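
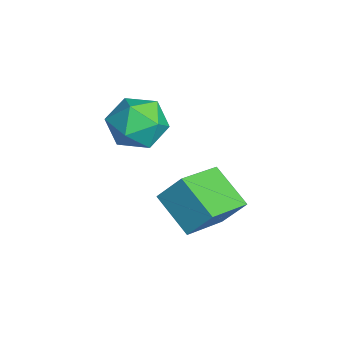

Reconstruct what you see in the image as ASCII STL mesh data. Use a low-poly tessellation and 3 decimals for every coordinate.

solid 
facet normal -0.801 0.365 0.474
outer loop
vertex -0.859 -1.562 1.211
vertex -0.759 -2.337 1.976
vertex -0.249 -1.378 2.1
endloop
endfacet
facet normal -0.454 0.882 0.129
outer loop
vertex -0.859 -1.562 1.211
vertex -0.249 -1.378 2.1
vertex 0.104 -1.053 1.117
endloop
endfacet
facet normal -0.428 0.707 -0.563
outer loop
vertex -0.859 -1.562 1.211
vertex 0.104 -1.053 1.117
vertex -0.187 -1.812 0.386
endloop
endfacet
facet normal -0.761 0.081 -0.644
outer loop
vertex -0.859 -1.562 1.211
vertex -0.187 -1.812 0.386
vertex -0.72 -2.606 0.916
endloop
endfacet
facet normal -0.991 -0.131 -0.003
outer loop
vertex -0.859 -1.562 1.211
vertex -0.72 -2.606 0.916
vertex -0.759 -2.337 1.976
endloop
endfacet
facet normal 0.216 0.901 0.375
outer loop
vertex 0.104 -1.053 1.117
vertex -0.249 -1.378 2.1
vertex 0.8 -1.514 1.824
endloop
endfacet
facet normal -0.347 0.063 0.936
outer loop
vertex -0.249 -1.378 2.1
vertex -0.759 -2.337 1.976
vertex 0.267 -2.308 2.354
endloop
endfacet
facet normal -0.655 -0.738 0.163
outer loop
vertex -0.759 -2.337 1.976
vertex -0.72 -2.606 0.916
vertex -0.024 -3.067 1.623
endloop
endfacet
facet normal -0.281 -0.395 -0.875
outer loop
vertex -0.72 -2.606 0.916
vertex -0.187 -1.812 0.386
vertex 0.329 -2.742 0.64
endloop
endfacet
facet normal 0.256 0.618 -0.743
outer loop
vertex -0.187 -1.812 0.386
vertex 0.104 -1.053 1.117
vertex 0.839 -1.783 0.764
endloop
endfacet
facet normal 0.761 -0.081 0.644
outer loop
vertex 0.939 -2.558 1.529
vertex 0.8 -1.514 1.824
vertex 0.267 -2.308 2.354
endloop
endfacet
facet normal 0.428 -0.707 0.563
outer loop
vertex 0.939 -2.558 1.529
vertex 0.267 -2.308 2.354
vertex -0.024 -3.067 1.623
endloop
endfacet
facet normal 0.454 -0.882 -0.129
outer loop
vertex 0.939 -2.558 1.529
vertex -0.024 -3.067 1.623
vertex 0.329 -2.742 0.64
endloop
endfacet
facet normal 0.801 -0.365 -0.474
outer loop
vertex 0.939 -2.558 1.529
vertex 0.329 -2.742 0.64
vertex 0.839 -1.783 0.764
endloop
endfacet
facet normal 0.991 0.131 0.003
outer loop
vertex 0.939 -2.558 1.529
vertex 0.839 -1.783 0.764
vertex 0.8 -1.514 1.824
endloop
endfacet
facet normal 0.281 0.395 0.875
outer loop
vertex 0.267 -2.308 2.354
vertex 0.8 -1.514 1.824
vertex -0.249 -1.378 2.1
endloop
endfacet
facet normal -0.256 -0.618 0.743
outer loop
vertex -0.024 -3.067 1.623
vertex 0.267 -2.308 2.354
vertex -0.759 -2.337 1.976
endloop
endfacet
facet normal -0.216 -0.901 -0.375
outer loop
vertex 0.329 -2.742 0.64
vertex -0.024 -3.067 1.623
vertex -0.72 -2.606 0.916
endloop
endfacet
facet normal 0.347 -0.063 -0.936
outer loop
vertex 0.839 -1.783 0.764
vertex 0.329 -2.742 0.64
vertex -0.187 -1.812 0.386
endloop
endfacet
facet normal 0.655 0.738 -0.163
outer loop
vertex 0.8 -1.514 1.824
vertex 0.839 -1.783 0.764
vertex 0.104 -1.053 1.117
endloop
endfacet
facet normal -0.648 0.689 -0.325
outer loop
vertex 1.573 -0.582 -0.552
vertex 1.844 0.132 0.424
vertex 2.792 0.151 -1.427
endloop
endfacet
facet normal -0.219 -0.576 -0.788
outer loop
vertex 3.996 -1.132 -0.824
vertex 1.573 -0.582 -0.552
vertex 2.792 0.151 -1.427
endloop
endfacet
facet normal -0.647 0.690 -0.324
outer loop
vertex 2.792 0.151 -1.427
vertex 1.844 0.132 0.424
vertex 3.063 0.865 -0.45
endloop
endfacet
facet normal 0.730 0.439 -0.523
outer loop
vertex 3.063 0.865 -0.45
vertex 3.996 -1.132 -0.824
vertex 2.792 0.151 -1.427
endloop
endfacet
facet normal -0.730 -0.439 0.524
outer loop
vertex 1.573 -0.582 -0.552
vertex 3.048 -1.151 1.027
vertex 1.844 0.132 0.424
endloop
endfacet
facet normal -0.219 -0.575 -0.788
outer loop
vertex 2.777 -1.865 0.05
vertex 1.573 -0.582 -0.552
vertex 3.996 -1.132 -0.824
endloop
endfacet
facet normal -0.730 -0.439 0.524
outer loop
vertex 2.777 -1.865 0.05
vertex 3.048 -1.151 1.027
vertex 1.573 -0.582 -0.552
endloop
endfacet
facet normal 0.219 0.576 0.788
outer loop
vertex 1.844 0.132 0.424
vertex 3.048 -1.151 1.027
vertex 3.063 0.865 -0.45
endloop
endfacet
facet normal 0.730 0.439 -0.524
outer loop
vertex 4.267 -0.418 0.152
vertex 3.996 -1.132 -0.824
vertex 3.063 0.865 -0.45
endloop
endfacet
facet normal 0.219 0.576 0.788
outer loop
vertex 3.063 0.865 -0.45
vertex 3.048 -1.151 1.027
vertex 4.267 -0.418 0.152
endloop
endfacet
facet normal 0.647 -0.690 0.325
outer loop
vertex 4.267 -0.418 0.152
vertex 2.777 -1.865 0.05
vertex 3.996 -1.132 -0.824
endloop
endfacet
facet normal 0.647 -0.690 0.324
outer loop
vertex 3.048 -1.151 1.027
vertex 2.777 -1.865 0.05
vertex 4.267 -0.418 0.152
endloop
endfacet

endsolid


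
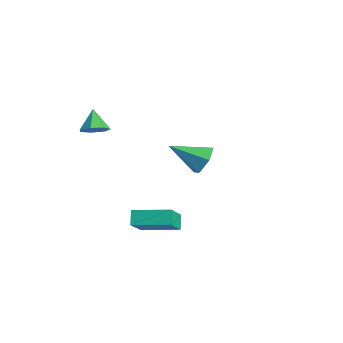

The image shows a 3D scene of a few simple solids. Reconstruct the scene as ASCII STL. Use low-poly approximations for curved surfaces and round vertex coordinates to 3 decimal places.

solid 
facet normal 0.465 0.734 -0.495
outer loop
vertex -2.305 2.761 -2.635
vertex -3.008 3.442 -2.285
vertex -2.141 3.262 -1.738
endloop
endfacet
facet normal 0.625 -0.725 0.290
outer loop
vertex -2.305 2.761 -2.635
vertex -2.141 3.262 -1.738
vertex -4.012 1.858 -1.215
endloop
endfacet
facet normal 0.465 0.734 -0.496
outer loop
vertex -2.141 3.262 -1.738
vertex -3.008 3.442 -2.285
vertex -2.845 3.944 -1.389
endloop
endfacet
facet normal 0.348 -0.117 0.930
outer loop
vertex -2.141 3.262 -1.738
vertex -2.845 3.944 -1.389
vertex -4.012 1.858 -1.215
endloop
endfacet
facet normal 0.465 0.734 -0.496
outer loop
vertex -2.845 3.944 -1.389
vertex -3.008 3.442 -2.285
vertex -3.711 4.124 -1.935
endloop
endfacet
facet normal -0.455 0.324 0.829
outer loop
vertex -2.845 3.944 -1.389
vertex -3.711 4.124 -1.935
vertex -4.012 1.858 -1.215
endloop
endfacet
facet normal 0.465 0.734 -0.495
outer loop
vertex -3.711 4.124 -1.935
vertex -3.008 3.442 -2.285
vertex -3.874 3.623 -2.831
endloop
endfacet
facet normal -0.983 0.159 0.090
outer loop
vertex -3.711 4.124 -1.935
vertex -3.874 3.623 -2.831
vertex -4.012 1.858 -1.215
endloop
endfacet
facet normal 0.465 0.734 -0.495
outer loop
vertex -3.874 3.623 -2.831
vertex -3.008 3.442 -2.285
vertex -3.171 2.941 -3.181
endloop
endfacet
facet normal -0.707 -0.447 -0.549
outer loop
vertex -3.874 3.623 -2.831
vertex -3.171 2.941 -3.181
vertex -4.012 1.858 -1.215
endloop
endfacet
facet normal 0.465 0.734 -0.495
outer loop
vertex -3.171 2.941 -3.181
vertex -3.008 3.442 -2.285
vertex -2.305 2.761 -2.635
endloop
endfacet
facet normal 0.098 -0.889 -0.448
outer loop
vertex -3.171 2.941 -3.181
vertex -2.305 2.761 -2.635
vertex -4.012 1.858 -1.215
endloop
endfacet
facet normal -0.634 -0.761 -0.134
outer loop
vertex 3.136 -4.347 -0.774
vertex 2.603 -4.017 -0.128
vertex 2.082 -3.213 -2.222
endloop
endfacet
facet normal 0.592 -0.367 -0.718
outer loop
vertex 3.357 -1.683 -1.952
vertex 3.136 -4.347 -0.774
vertex 2.082 -3.213 -2.222
endloop
endfacet
facet normal -0.634 -0.761 -0.135
outer loop
vertex 2.082 -3.213 -2.222
vertex 2.603 -4.017 -0.128
vertex 1.549 -2.883 -1.577
endloop
endfacet
facet normal -0.497 0.535 -0.684
outer loop
vertex 1.549 -2.883 -1.577
vertex 3.357 -1.683 -1.952
vertex 2.082 -3.213 -2.222
endloop
endfacet
facet normal 0.497 -0.535 0.683
outer loop
vertex 3.136 -4.347 -0.774
vertex 3.878 -2.487 0.142
vertex 2.603 -4.017 -0.128
endloop
endfacet
facet normal 0.592 -0.366 -0.718
outer loop
vertex 4.411 -2.817 -0.503
vertex 3.136 -4.347 -0.774
vertex 3.357 -1.683 -1.952
endloop
endfacet
facet normal 0.496 -0.535 0.684
outer loop
vertex 4.411 -2.817 -0.503
vertex 3.878 -2.487 0.142
vertex 3.136 -4.347 -0.774
endloop
endfacet
facet normal -0.592 0.367 0.718
outer loop
vertex 2.603 -4.017 -0.128
vertex 3.878 -2.487 0.142
vertex 1.549 -2.883 -1.577
endloop
endfacet
facet normal -0.497 0.535 -0.683
outer loop
vertex 2.824 -1.353 -1.306
vertex 3.357 -1.683 -1.952
vertex 1.549 -2.883 -1.577
endloop
endfacet
facet normal -0.592 0.366 0.718
outer loop
vertex 1.549 -2.883 -1.577
vertex 3.878 -2.487 0.142
vertex 2.824 -1.353 -1.306
endloop
endfacet
facet normal 0.634 0.761 0.134
outer loop
vertex 2.824 -1.353 -1.306
vertex 4.411 -2.817 -0.503
vertex 3.357 -1.683 -1.952
endloop
endfacet
facet normal 0.634 0.761 0.135
outer loop
vertex 3.878 -2.487 0.142
vertex 4.411 -2.817 -0.503
vertex 2.824 -1.353 -1.306
endloop
endfacet
facet normal 0.624 -0.278 -0.730
outer loop
vertex -1.6 -3.209 3.185
vertex -2.232 -3.436 2.731
vertex -1.869 -2.712 2.766
endloop
endfacet
facet normal 0.299 0.705 0.644
outer loop
vertex -1.6 -3.209 3.185
vertex -1.869 -2.712 2.766
vertex -3.068 -3.064 3.709
endloop
endfacet
facet normal 0.624 -0.278 -0.730
outer loop
vertex -1.869 -2.712 2.766
vertex -2.232 -3.436 2.731
vertex -2.411 -2.76 2.321
endloop
endfacet
facet normal -0.188 0.974 0.124
outer loop
vertex -1.869 -2.712 2.766
vertex -2.411 -2.76 2.321
vertex -3.068 -3.064 3.709
endloop
endfacet
facet normal 0.625 -0.277 -0.730
outer loop
vertex -2.411 -2.76 2.321
vertex -2.232 -3.436 2.731
vertex -2.818 -3.316 2.184
endloop
endfacet
facet normal -0.759 0.611 -0.225
outer loop
vertex -2.411 -2.76 2.321
vertex -2.818 -3.316 2.184
vertex -3.068 -3.064 3.709
endloop
endfacet
facet normal 0.625 -0.277 -0.730
outer loop
vertex -2.818 -3.316 2.184
vertex -2.232 -3.436 2.731
vertex -2.784 -3.963 2.459
endloop
endfacet
facet normal -0.983 -0.112 -0.143
outer loop
vertex -2.818 -3.316 2.184
vertex -2.784 -3.963 2.459
vertex -3.068 -3.064 3.709
endloop
endfacet
facet normal 0.624 -0.277 -0.730
outer loop
vertex -2.784 -3.963 2.459
vertex -2.232 -3.436 2.731
vertex -2.334 -4.212 2.938
endloop
endfacet
facet normal -0.692 -0.651 0.311
outer loop
vertex -2.784 -3.963 2.459
vertex -2.334 -4.212 2.938
vertex -3.068 -3.064 3.709
endloop
endfacet
facet normal 0.624 -0.277 -0.731
outer loop
vertex -2.334 -4.212 2.938
vertex -2.232 -3.436 2.731
vertex -1.807 -3.877 3.261
endloop
endfacet
facet normal -0.105 -0.600 0.793
outer loop
vertex -2.334 -4.212 2.938
vertex -1.807 -3.877 3.261
vertex -3.068 -3.064 3.709
endloop
endfacet
facet normal 0.624 -0.277 -0.731
outer loop
vertex -1.807 -3.877 3.261
vertex -2.232 -3.436 2.731
vertex -1.6 -3.209 3.185
endloop
endfacet
facet normal 0.336 0.003 0.942
outer loop
vertex -1.807 -3.877 3.261
vertex -1.6 -3.209 3.185
vertex -3.068 -3.064 3.709
endloop
endfacet

endsolid


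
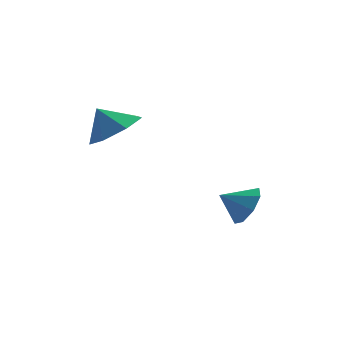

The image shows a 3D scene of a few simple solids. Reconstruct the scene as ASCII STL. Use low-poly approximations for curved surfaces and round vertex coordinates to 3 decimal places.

solid 
facet normal 0.571 0.054 -0.819
outer loop
vertex -0.496 1.126 2.902
vertex -1.367 1.031 2.288
vertex -0.911 1.922 2.665
endloop
endfacet
facet normal 0.152 0.354 0.923
outer loop
vertex -0.496 1.126 2.902
vertex -0.911 1.922 2.665
vertex -2.013 0.969 3.212
endloop
endfacet
facet normal 0.572 0.054 -0.819
outer loop
vertex -0.911 1.922 2.665
vertex -1.367 1.031 2.288
vertex -1.669 2.047 2.144
endloop
endfacet
facet normal -0.311 0.717 0.624
outer loop
vertex -0.911 1.922 2.665
vertex -1.669 2.047 2.144
vertex -2.013 0.969 3.212
endloop
endfacet
facet normal 0.572 0.054 -0.819
outer loop
vertex -1.669 2.047 2.144
vertex -1.367 1.031 2.288
vertex -2.2 1.407 1.731
endloop
endfacet
facet normal -0.819 0.514 0.255
outer loop
vertex -1.669 2.047 2.144
vertex -2.2 1.407 1.731
vertex -2.013 0.969 3.212
endloop
endfacet
facet normal 0.572 0.055 -0.818
outer loop
vertex -2.2 1.407 1.731
vertex -1.367 1.031 2.288
vertex -2.103 0.483 1.737
endloop
endfacet
facet normal -0.990 -0.103 0.094
outer loop
vertex -2.2 1.407 1.731
vertex -2.103 0.483 1.737
vertex -2.013 0.969 3.212
endloop
endfacet
facet normal 0.572 0.055 -0.818
outer loop
vertex -2.103 0.483 1.737
vertex -1.367 1.031 2.288
vertex -1.452 -0.028 2.158
endloop
endfacet
facet normal -0.695 -0.669 0.263
outer loop
vertex -2.103 0.483 1.737
vertex -1.452 -0.028 2.158
vertex -2.013 0.969 3.212
endloop
endfacet
facet normal 0.571 0.055 -0.819
outer loop
vertex -1.452 -0.028 2.158
vertex -1.367 1.031 2.288
vertex -0.737 0.258 2.676
endloop
endfacet
facet normal -0.156 -0.758 0.634
outer loop
vertex -1.452 -0.028 2.158
vertex -0.737 0.258 2.676
vertex -2.013 0.969 3.212
endloop
endfacet
facet normal 0.571 0.055 -0.819
outer loop
vertex -0.737 0.258 2.676
vertex -1.367 1.031 2.288
vertex -0.496 1.126 2.902
endloop
endfacet
facet normal 0.221 -0.303 0.927
outer loop
vertex -0.737 0.258 2.676
vertex -0.496 1.126 2.902
vertex -2.013 0.969 3.212
endloop
endfacet
facet normal 0.788 0.357 -0.502
outer loop
vertex 3.347 1.896 -0.545
vertex 2.815 2.203 -1.161
vertex 3.145 2.517 -0.42
endloop
endfacet
facet normal -0.040 -0.210 0.977
outer loop
vertex 3.347 1.896 -0.545
vertex 3.145 2.517 -0.42
vertex 1.965 1.817 -0.619
endloop
endfacet
facet normal 0.787 0.358 -0.502
outer loop
vertex 3.145 2.517 -0.42
vertex 2.815 2.203 -1.161
vertex 2.749 2.955 -0.728
endloop
endfacet
facet normal -0.338 0.318 0.886
outer loop
vertex 3.145 2.517 -0.42
vertex 2.749 2.955 -0.728
vertex 1.965 1.817 -0.619
endloop
endfacet
facet normal 0.788 0.358 -0.502
outer loop
vertex 2.749 2.955 -0.728
vertex 2.815 2.203 -1.161
vertex 2.392 2.953 -1.29
endloop
endfacet
facet normal -0.714 0.535 0.452
outer loop
vertex 2.749 2.955 -0.728
vertex 2.392 2.953 -1.29
vertex 1.965 1.817 -0.619
endloop
endfacet
facet normal 0.788 0.358 -0.501
outer loop
vertex 2.392 2.953 -1.29
vertex 2.815 2.203 -1.161
vertex 2.283 2.511 -1.777
endloop
endfacet
facet normal -0.947 0.313 -0.072
outer loop
vertex 2.392 2.953 -1.29
vertex 2.283 2.511 -1.777
vertex 1.965 1.817 -0.619
endloop
endfacet
facet normal 0.788 0.357 -0.502
outer loop
vertex 2.283 2.511 -1.777
vertex 2.815 2.203 -1.161
vertex 2.485 1.889 -1.902
endloop
endfacet
facet normal -0.900 -0.217 -0.377
outer loop
vertex 2.283 2.511 -1.777
vertex 2.485 1.889 -1.902
vertex 1.965 1.817 -0.619
endloop
endfacet
facet normal 0.787 0.359 -0.502
outer loop
vertex 2.485 1.889 -1.902
vertex 2.815 2.203 -1.161
vertex 2.881 1.452 -1.594
endloop
endfacet
facet normal -0.601 -0.746 -0.286
outer loop
vertex 2.485 1.889 -1.902
vertex 2.881 1.452 -1.594
vertex 1.965 1.817 -0.619
endloop
endfacet
facet normal 0.787 0.358 -0.501
outer loop
vertex 2.881 1.452 -1.594
vertex 2.815 2.203 -1.161
vertex 3.238 1.454 -1.032
endloop
endfacet
facet normal -0.227 -0.963 0.147
outer loop
vertex 2.881 1.452 -1.594
vertex 3.238 1.454 -1.032
vertex 1.965 1.817 -0.619
endloop
endfacet
facet normal 0.787 0.358 -0.501
outer loop
vertex 3.238 1.454 -1.032
vertex 2.815 2.203 -1.161
vertex 3.347 1.896 -0.545
endloop
endfacet
facet normal 0.006 -0.741 0.671
outer loop
vertex 3.238 1.454 -1.032
vertex 3.347 1.896 -0.545
vertex 1.965 1.817 -0.619
endloop
endfacet

endsolid


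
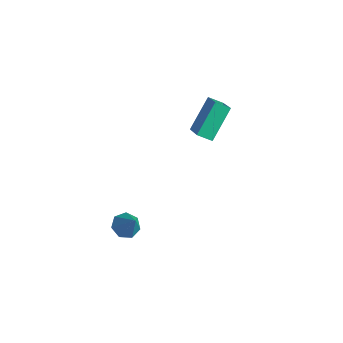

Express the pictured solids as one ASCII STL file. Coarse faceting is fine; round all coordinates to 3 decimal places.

solid 
facet normal -0.754 0.358 -0.550
outer loop
vertex -2.956 4.574 2.439
vertex -2.429 5.111 2.066
vertex -2.557 3.166 0.975
endloop
endfacet
facet normal -0.627 -0.640 0.444
outer loop
vertex -1.131 2.489 2.014
vertex -2.956 4.574 2.439
vertex -2.557 3.166 0.975
endloop
endfacet
facet normal -0.755 0.358 -0.549
outer loop
vertex -2.557 3.166 0.975
vertex -2.429 5.111 2.066
vertex -2.031 3.703 0.602
endloop
endfacet
facet normal 0.193 -0.680 -0.707
outer loop
vertex -2.031 3.703 0.602
vertex -1.131 2.489 2.014
vertex -2.557 3.166 0.975
endloop
endfacet
facet normal -0.192 0.680 0.707
outer loop
vertex -2.956 4.574 2.439
vertex -1.003 4.434 3.105
vertex -2.429 5.111 2.066
endloop
endfacet
facet normal -0.627 -0.640 0.445
outer loop
vertex -1.529 3.897 3.478
vertex -2.956 4.574 2.439
vertex -1.131 2.489 2.014
endloop
endfacet
facet normal -0.193 0.680 0.707
outer loop
vertex -1.529 3.897 3.478
vertex -1.003 4.434 3.105
vertex -2.956 4.574 2.439
endloop
endfacet
facet normal 0.627 0.639 -0.444
outer loop
vertex -2.429 5.111 2.066
vertex -1.003 4.434 3.105
vertex -2.031 3.703 0.602
endloop
endfacet
facet normal 0.192 -0.680 -0.707
outer loop
vertex -0.604 3.026 1.641
vertex -1.131 2.489 2.014
vertex -2.031 3.703 0.602
endloop
endfacet
facet normal 0.627 0.640 -0.444
outer loop
vertex -2.031 3.703 0.602
vertex -1.003 4.434 3.105
vertex -0.604 3.026 1.641
endloop
endfacet
facet normal 0.754 -0.358 0.550
outer loop
vertex -0.604 3.026 1.641
vertex -1.529 3.897 3.478
vertex -1.131 2.489 2.014
endloop
endfacet
facet normal 0.755 -0.358 0.550
outer loop
vertex -1.003 4.434 3.105
vertex -1.529 3.897 3.478
vertex -0.604 3.026 1.641
endloop
endfacet
facet normal -0.602 0.054 -0.797
outer loop
vertex -1.727 -1.006 -4.671
vertex -2.329 -0.939 -4.212
vertex -1.893 -0.39 -4.504
endloop
endfacet
facet normal 0.936 0.302 -0.182
outer loop
vertex -1.727 -1.006 -4.671
vertex -1.893 -0.39 -4.504
vertex -1.391 -1.021 -2.968
endloop
endfacet
facet normal -0.601 0.053 -0.798
outer loop
vertex -1.893 -0.39 -4.504
vertex -2.329 -0.939 -4.212
vertex -2.388 -0.187 -4.118
endloop
endfacet
facet normal 0.494 0.849 0.187
outer loop
vertex -1.893 -0.39 -4.504
vertex -2.388 -0.187 -4.118
vertex -1.391 -1.021 -2.968
endloop
endfacet
facet normal -0.602 0.052 -0.797
outer loop
vertex -2.388 -0.187 -4.118
vertex -2.329 -0.939 -4.212
vertex -2.838 -0.551 -3.802
endloop
endfacet
facet normal -0.138 0.741 0.657
outer loop
vertex -2.388 -0.187 -4.118
vertex -2.838 -0.551 -3.802
vertex -1.391 -1.021 -2.968
endloop
endfacet
facet normal -0.602 0.053 -0.797
outer loop
vertex -2.838 -0.551 -3.802
vertex -2.329 -0.939 -4.212
vertex -2.905 -1.207 -3.795
endloop
endfacet
facet normal -0.484 0.059 0.873
outer loop
vertex -2.838 -0.551 -3.802
vertex -2.905 -1.207 -3.795
vertex -1.391 -1.021 -2.968
endloop
endfacet
facet normal -0.601 0.051 -0.797
outer loop
vertex -2.905 -1.207 -3.795
vertex -2.329 -0.939 -4.212
vertex -2.538 -1.661 -4.101
endloop
endfacet
facet normal -0.284 -0.683 0.673
outer loop
vertex -2.905 -1.207 -3.795
vertex -2.538 -1.661 -4.101
vertex -1.391 -1.021 -2.968
endloop
endfacet
facet normal -0.602 0.052 -0.797
outer loop
vertex -2.538 -1.661 -4.101
vertex -2.329 -0.939 -4.212
vertex -2.014 -1.572 -4.491
endloop
endfacet
facet normal 0.312 -0.927 0.208
outer loop
vertex -2.538 -1.661 -4.101
vertex -2.014 -1.572 -4.491
vertex -1.391 -1.021 -2.968
endloop
endfacet
facet normal -0.602 0.052 -0.797
outer loop
vertex -2.014 -1.572 -4.491
vertex -2.329 -0.939 -4.212
vertex -1.727 -1.006 -4.671
endloop
endfacet
facet normal 0.855 -0.489 -0.173
outer loop
vertex -2.014 -1.572 -4.491
vertex -1.727 -1.006 -4.671
vertex -1.391 -1.021 -2.968
endloop
endfacet

endsolid


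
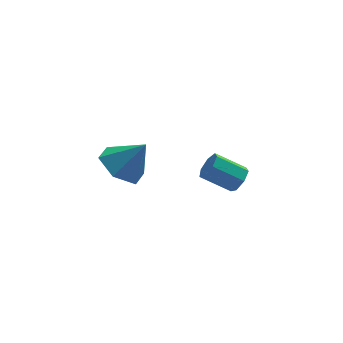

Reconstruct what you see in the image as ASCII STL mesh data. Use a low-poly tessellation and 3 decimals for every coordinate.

solid 
facet normal 0.811 -0.249 -0.530
outer loop
vertex 3.6 0.834 -0.825
vertex 3.256 0.941 -1.402
vertex 3.627 1.383 -1.042
endloop
endfacet
facet normal 0.583 0.274 0.765
outer loop
vertex 3.6 0.834 -0.825
vertex 3.627 1.383 -1.042
vertex 2.367 1.212 -0.021
endloop
endfacet
facet normal 0.583 0.272 0.765
outer loop
vertex 2.367 1.212 -0.021
vertex 3.627 1.383 -1.042
vertex 2.394 1.761 -0.237
endloop
endfacet
facet normal -0.812 0.248 0.529
outer loop
vertex 2.367 1.212 -0.021
vertex 2.394 1.761 -0.237
vertex 2.024 1.319 -0.598
endloop
endfacet
facet normal 0.811 -0.250 -0.529
outer loop
vertex 3.627 1.383 -1.042
vertex 3.256 0.941 -1.402
vertex 3.375 1.598 -1.53
endloop
endfacet
facet normal 0.399 0.897 0.189
outer loop
vertex 3.627 1.383 -1.042
vertex 3.375 1.598 -1.53
vertex 2.394 1.761 -0.237
endloop
endfacet
facet normal 0.399 0.897 0.189
outer loop
vertex 2.394 1.761 -0.237
vertex 3.375 1.598 -1.53
vertex 2.142 1.976 -0.725
endloop
endfacet
facet normal -0.812 0.248 0.529
outer loop
vertex 2.394 1.761 -0.237
vertex 2.142 1.976 -0.725
vertex 2.024 1.319 -0.598
endloop
endfacet
facet normal 0.812 -0.250 -0.528
outer loop
vertex 3.375 1.598 -1.53
vertex 3.256 0.941 -1.402
vertex 3.034 1.319 -1.922
endloop
endfacet
facet normal -0.085 0.845 -0.527
outer loop
vertex 3.375 1.598 -1.53
vertex 3.034 1.319 -1.922
vertex 2.142 1.976 -0.725
endloop
endfacet
facet normal -0.085 0.845 -0.527
outer loop
vertex 2.142 1.976 -0.725
vertex 3.034 1.319 -1.922
vertex 1.801 1.697 -1.117
endloop
endfacet
facet normal -0.811 0.248 0.529
outer loop
vertex 2.142 1.976 -0.725
vertex 1.801 1.697 -1.117
vertex 2.024 1.319 -0.598
endloop
endfacet
facet normal 0.812 -0.250 -0.528
outer loop
vertex 3.034 1.319 -1.922
vertex 3.256 0.941 -1.402
vertex 2.86 0.755 -1.923
endloop
endfacet
facet normal -0.506 0.157 -0.848
outer loop
vertex 3.034 1.319 -1.922
vertex 2.86 0.755 -1.923
vertex 1.801 1.697 -1.117
endloop
endfacet
facet normal -0.506 0.157 -0.848
outer loop
vertex 1.801 1.697 -1.117
vertex 2.86 0.755 -1.923
vertex 1.627 1.133 -1.118
endloop
endfacet
facet normal -0.811 0.249 0.530
outer loop
vertex 1.801 1.697 -1.117
vertex 1.627 1.133 -1.118
vertex 2.024 1.319 -0.598
endloop
endfacet
facet normal 0.812 -0.248 -0.529
outer loop
vertex 2.86 0.755 -1.923
vertex 3.256 0.941 -1.402
vertex 2.985 0.331 -1.532
endloop
endfacet
facet normal -0.545 -0.650 -0.530
outer loop
vertex 2.86 0.755 -1.923
vertex 2.985 0.331 -1.532
vertex 1.627 1.133 -1.118
endloop
endfacet
facet normal -0.545 -0.650 -0.530
outer loop
vertex 1.627 1.133 -1.118
vertex 2.985 0.331 -1.532
vertex 1.752 0.709 -0.727
endloop
endfacet
facet normal -0.811 0.249 0.530
outer loop
vertex 1.627 1.133 -1.118
vertex 1.752 0.709 -0.727
vertex 2.024 1.319 -0.598
endloop
endfacet
facet normal 0.812 -0.248 -0.528
outer loop
vertex 2.985 0.331 -1.532
vertex 3.256 0.941 -1.402
vertex 3.314 0.366 -1.043
endloop
endfacet
facet normal -0.175 -0.967 0.187
outer loop
vertex 2.985 0.331 -1.532
vertex 3.314 0.366 -1.043
vertex 1.752 0.709 -0.727
endloop
endfacet
facet normal -0.174 -0.967 0.187
outer loop
vertex 1.752 0.709 -0.727
vertex 3.314 0.366 -1.043
vertex 2.082 0.744 -0.239
endloop
endfacet
facet normal -0.810 0.249 0.530
outer loop
vertex 1.752 0.709 -0.727
vertex 2.082 0.744 -0.239
vertex 2.024 1.319 -0.598
endloop
endfacet
facet normal 0.811 -0.249 -0.530
outer loop
vertex 3.314 0.366 -1.043
vertex 3.256 0.941 -1.402
vertex 3.6 0.834 -0.825
endloop
endfacet
facet normal 0.328 -0.556 0.764
outer loop
vertex 3.314 0.366 -1.043
vertex 3.6 0.834 -0.825
vertex 2.082 0.744 -0.239
endloop
endfacet
facet normal 0.328 -0.556 0.764
outer loop
vertex 2.082 0.744 -0.239
vertex 3.6 0.834 -0.825
vertex 2.367 1.212 -0.021
endloop
endfacet
facet normal -0.812 0.248 0.529
outer loop
vertex 2.082 0.744 -0.239
vertex 2.367 1.212 -0.021
vertex 2.024 1.319 -0.598
endloop
endfacet
facet normal -0.583 0.137 -0.801
outer loop
vertex -1.214 -2.051 2.068
vertex -2.091 -2.102 2.697
vertex -1.613 -1.151 2.512
endloop
endfacet
facet normal 0.920 0.391 0.033
outer loop
vertex -1.214 -2.051 2.068
vertex -1.613 -1.151 2.512
vertex -1.169 -2.318 3.963
endloop
endfacet
facet normal -0.583 0.137 -0.801
outer loop
vertex -1.613 -1.151 2.512
vertex -2.091 -2.102 2.697
vertex -2.49 -1.202 3.141
endloop
endfacet
facet normal 0.333 0.782 0.527
outer loop
vertex -1.613 -1.151 2.512
vertex -2.49 -1.202 3.141
vertex -1.169 -2.318 3.963
endloop
endfacet
facet normal -0.584 0.136 -0.801
outer loop
vertex -2.49 -1.202 3.141
vertex -2.091 -2.102 2.697
vertex -2.967 -2.153 3.327
endloop
endfacet
facet normal -0.289 0.322 0.902
outer loop
vertex -2.49 -1.202 3.141
vertex -2.967 -2.153 3.327
vertex -1.169 -2.318 3.963
endloop
endfacet
facet normal -0.584 0.136 -0.801
outer loop
vertex -2.967 -2.153 3.327
vertex -2.091 -2.102 2.697
vertex -2.568 -3.053 2.883
endloop
endfacet
facet normal -0.326 -0.530 0.783
outer loop
vertex -2.967 -2.153 3.327
vertex -2.568 -3.053 2.883
vertex -1.169 -2.318 3.963
endloop
endfacet
facet normal -0.584 0.136 -0.801
outer loop
vertex -2.568 -3.053 2.883
vertex -2.091 -2.102 2.697
vertex -1.692 -3.002 2.253
endloop
endfacet
facet normal 0.261 -0.921 0.289
outer loop
vertex -2.568 -3.053 2.883
vertex -1.692 -3.002 2.253
vertex -1.169 -2.318 3.963
endloop
endfacet
facet normal -0.583 0.137 -0.801
outer loop
vertex -1.692 -3.002 2.253
vertex -2.091 -2.102 2.697
vertex -1.214 -2.051 2.068
endloop
endfacet
facet normal 0.883 -0.461 -0.086
outer loop
vertex -1.692 -3.002 2.253
vertex -1.214 -2.051 2.068
vertex -1.169 -2.318 3.963
endloop
endfacet

endsolid


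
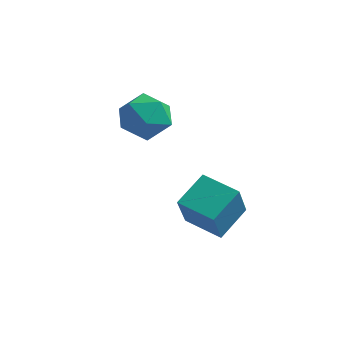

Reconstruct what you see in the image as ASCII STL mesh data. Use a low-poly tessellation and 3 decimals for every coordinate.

solid 
facet normal -0.967 0.207 0.151
outer loop
vertex -0.829 -4.815 -3.262
vertex -0.436 -3.491 -2.559
vertex -0.892 -3.966 -4.825
endloop
endfacet
facet normal -0.254 -0.854 -0.454
outer loop
vertex 0.616 -4.289 -5.061
vertex -0.829 -4.815 -3.262
vertex -0.892 -3.966 -4.825
endloop
endfacet
facet normal -0.967 0.207 0.151
outer loop
vertex -0.892 -3.966 -4.825
vertex -0.436 -3.491 -2.559
vertex -0.499 -2.642 -4.122
endloop
endfacet
facet normal -0.035 0.477 -0.878
outer loop
vertex -0.499 -2.642 -4.122
vertex 0.616 -4.289 -5.061
vertex -0.892 -3.966 -4.825
endloop
endfacet
facet normal 0.035 -0.477 0.878
outer loop
vertex -0.829 -4.815 -3.262
vertex 1.072 -3.814 -2.795
vertex -0.436 -3.491 -2.559
endloop
endfacet
facet normal -0.254 -0.854 -0.454
outer loop
vertex 0.679 -5.138 -3.498
vertex -0.829 -4.815 -3.262
vertex 0.616 -4.289 -5.061
endloop
endfacet
facet normal 0.035 -0.477 0.878
outer loop
vertex 0.679 -5.138 -3.498
vertex 1.072 -3.814 -2.795
vertex -0.829 -4.815 -3.262
endloop
endfacet
facet normal 0.254 0.854 0.454
outer loop
vertex -0.436 -3.491 -2.559
vertex 1.072 -3.814 -2.795
vertex -0.499 -2.642 -4.122
endloop
endfacet
facet normal -0.035 0.477 -0.878
outer loop
vertex 1.009 -2.965 -4.358
vertex 0.616 -4.289 -5.061
vertex -0.499 -2.642 -4.122
endloop
endfacet
facet normal 0.254 0.854 0.454
outer loop
vertex -0.499 -2.642 -4.122
vertex 1.072 -3.814 -2.795
vertex 1.009 -2.965 -4.358
endloop
endfacet
facet normal 0.967 -0.207 -0.151
outer loop
vertex 1.009 -2.965 -4.358
vertex 0.679 -5.138 -3.498
vertex 0.616 -4.289 -5.061
endloop
endfacet
facet normal 0.967 -0.207 -0.151
outer loop
vertex 1.072 -3.814 -2.795
vertex 0.679 -5.138 -3.498
vertex 1.009 -2.965 -4.358
endloop
endfacet
facet normal -0.119 0.962 0.247
outer loop
vertex -3.06 -2.679 -0.397
vertex -2.96 -2.938 0.661
vertex -2.074 -2.678 0.076
endloop
endfacet
facet normal 0.189 0.899 -0.395
outer loop
vertex -3.06 -2.679 -0.397
vertex -2.074 -2.678 0.076
vertex -2.199 -3.093 -0.928
endloop
endfacet
facet normal -0.251 0.523 -0.814
outer loop
vertex -3.06 -2.679 -0.397
vertex -2.199 -3.093 -0.928
vertex -3.163 -3.609 -0.963
endloop
endfacet
facet normal -0.829 0.355 -0.432
outer loop
vertex -3.06 -2.679 -0.397
vertex -3.163 -3.609 -0.963
vertex -3.633 -3.513 0.019
endloop
endfacet
facet normal -0.748 0.625 0.224
outer loop
vertex -3.06 -2.679 -0.397
vertex -3.633 -3.513 0.019
vertex -2.96 -2.938 0.661
endloop
endfacet
facet normal 0.791 0.525 -0.315
outer loop
vertex -2.199 -3.093 -0.928
vertex -2.074 -2.678 0.076
vertex -1.567 -3.607 -0.199
endloop
endfacet
facet normal 0.293 0.626 0.722
outer loop
vertex -2.074 -2.678 0.076
vertex -2.96 -2.938 0.661
vertex -2.037 -3.511 0.783
endloop
endfacet
facet normal -0.724 0.082 0.685
outer loop
vertex -2.96 -2.938 0.661
vertex -3.633 -3.513 0.019
vertex -3.001 -4.027 0.748
endloop
endfacet
facet normal -0.856 -0.356 -0.375
outer loop
vertex -3.633 -3.513 0.019
vertex -3.163 -3.609 -0.963
vertex -3.126 -4.442 -0.256
endloop
endfacet
facet normal 0.080 -0.082 -0.993
outer loop
vertex -3.163 -3.609 -0.963
vertex -2.199 -3.093 -0.928
vertex -2.24 -4.182 -0.841
endloop
endfacet
facet normal 0.829 -0.355 0.432
outer loop
vertex -2.14 -4.441 0.217
vertex -1.567 -3.607 -0.199
vertex -2.037 -3.511 0.783
endloop
endfacet
facet normal 0.251 -0.523 0.814
outer loop
vertex -2.14 -4.441 0.217
vertex -2.037 -3.511 0.783
vertex -3.001 -4.027 0.748
endloop
endfacet
facet normal -0.189 -0.899 0.395
outer loop
vertex -2.14 -4.441 0.217
vertex -3.001 -4.027 0.748
vertex -3.126 -4.442 -0.256
endloop
endfacet
facet normal 0.119 -0.962 -0.247
outer loop
vertex -2.14 -4.441 0.217
vertex -3.126 -4.442 -0.256
vertex -2.24 -4.182 -0.841
endloop
endfacet
facet normal 0.748 -0.625 -0.224
outer loop
vertex -2.14 -4.441 0.217
vertex -2.24 -4.182 -0.841
vertex -1.567 -3.607 -0.199
endloop
endfacet
facet normal 0.856 0.356 0.375
outer loop
vertex -2.037 -3.511 0.783
vertex -1.567 -3.607 -0.199
vertex -2.074 -2.678 0.076
endloop
endfacet
facet normal -0.080 0.082 0.993
outer loop
vertex -3.001 -4.027 0.748
vertex -2.037 -3.511 0.783
vertex -2.96 -2.938 0.661
endloop
endfacet
facet normal -0.791 -0.525 0.315
outer loop
vertex -3.126 -4.442 -0.256
vertex -3.001 -4.027 0.748
vertex -3.633 -3.513 0.019
endloop
endfacet
facet normal -0.293 -0.626 -0.722
outer loop
vertex -2.24 -4.182 -0.841
vertex -3.126 -4.442 -0.256
vertex -3.163 -3.609 -0.963
endloop
endfacet
facet normal 0.724 -0.082 -0.685
outer loop
vertex -1.567 -3.607 -0.199
vertex -2.24 -4.182 -0.841
vertex -2.199 -3.093 -0.928
endloop
endfacet

endsolid


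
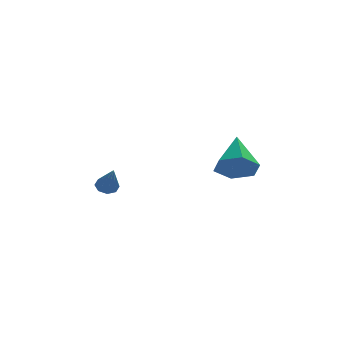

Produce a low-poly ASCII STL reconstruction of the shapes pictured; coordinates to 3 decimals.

solid 
facet normal -0.140 -0.811 -0.569
outer loop
vertex 4.348 1.087 -4.069
vertex 3.562 0.829 -3.507
vertex 3.434 1.413 -4.308
endloop
endfacet
facet normal 0.404 0.759 -0.511
outer loop
vertex 4.348 1.087 -4.069
vertex 3.434 1.413 -4.308
vertex 3.858 2.531 -2.313
endloop
endfacet
facet normal -0.140 -0.811 -0.569
outer loop
vertex 3.434 1.413 -4.308
vertex 3.562 0.829 -3.507
vertex 2.648 1.155 -3.746
endloop
endfacet
facet normal -0.503 0.795 -0.339
outer loop
vertex 3.434 1.413 -4.308
vertex 2.648 1.155 -3.746
vertex 3.858 2.531 -2.313
endloop
endfacet
facet normal -0.140 -0.811 -0.569
outer loop
vertex 2.648 1.155 -3.746
vertex 3.562 0.829 -3.507
vertex 2.776 0.571 -2.945
endloop
endfacet
facet normal -0.854 0.346 0.389
outer loop
vertex 2.648 1.155 -3.746
vertex 2.776 0.571 -2.945
vertex 3.858 2.531 -2.313
endloop
endfacet
facet normal -0.140 -0.811 -0.568
outer loop
vertex 2.776 0.571 -2.945
vertex 3.562 0.829 -3.507
vertex 3.691 0.245 -2.706
endloop
endfacet
facet normal -0.297 -0.141 0.945
outer loop
vertex 2.776 0.571 -2.945
vertex 3.691 0.245 -2.706
vertex 3.858 2.531 -2.313
endloop
endfacet
facet normal -0.141 -0.811 -0.568
outer loop
vertex 3.691 0.245 -2.706
vertex 3.562 0.829 -3.507
vertex 4.477 0.502 -3.268
endloop
endfacet
facet normal 0.610 -0.177 0.772
outer loop
vertex 3.691 0.245 -2.706
vertex 4.477 0.502 -3.268
vertex 3.858 2.531 -2.313
endloop
endfacet
facet normal -0.141 -0.810 -0.569
outer loop
vertex 4.477 0.502 -3.268
vertex 3.562 0.829 -3.507
vertex 4.348 1.087 -4.069
endloop
endfacet
facet normal 0.961 0.272 0.044
outer loop
vertex 4.477 0.502 -3.268
vertex 4.348 1.087 -4.069
vertex 3.858 2.531 -2.313
endloop
endfacet
facet normal -0.125 0.598 -0.792
outer loop
vertex -1.51 0.266 -3.748
vertex -1.892 -0.03 -3.911
vertex -1.856 0.379 -3.608
endloop
endfacet
facet normal 0.461 0.528 0.713
outer loop
vertex -1.51 0.266 -3.748
vertex -1.856 0.379 -3.608
vertex -1.708 -0.91 -2.749
endloop
endfacet
facet normal -0.127 0.598 -0.792
outer loop
vertex -1.856 0.379 -3.608
vertex -1.892 -0.03 -3.911
vertex -2.223 0.252 -3.645
endloop
endfacet
facet normal -0.260 0.515 0.817
outer loop
vertex -1.856 0.379 -3.608
vertex -2.223 0.252 -3.645
vertex -1.708 -0.91 -2.749
endloop
endfacet
facet normal -0.123 0.600 -0.790
outer loop
vertex -2.223 0.252 -3.645
vertex -1.892 -0.03 -3.911
vertex -2.397 -0.039 -3.839
endloop
endfacet
facet normal -0.806 0.093 0.584
outer loop
vertex -2.223 0.252 -3.645
vertex -2.397 -0.039 -3.839
vertex -1.708 -0.91 -2.749
endloop
endfacet
facet normal -0.123 0.599 -0.791
outer loop
vertex -2.397 -0.039 -3.839
vertex -1.892 -0.03 -3.911
vertex -2.274 -0.325 -4.075
endloop
endfacet
facet normal -0.858 -0.492 0.149
outer loop
vertex -2.397 -0.039 -3.839
vertex -2.274 -0.325 -4.075
vertex -1.708 -0.91 -2.749
endloop
endfacet
facet normal -0.124 0.600 -0.790
outer loop
vertex -2.274 -0.325 -4.075
vertex -1.892 -0.03 -3.911
vertex -1.928 -0.438 -4.215
endloop
endfacet
facet normal -0.385 -0.894 -0.230
outer loop
vertex -2.274 -0.325 -4.075
vertex -1.928 -0.438 -4.215
vertex -1.708 -0.91 -2.749
endloop
endfacet
facet normal -0.124 0.600 -0.790
outer loop
vertex -1.928 -0.438 -4.215
vertex -1.892 -0.03 -3.911
vertex -1.56 -0.312 -4.177
endloop
endfacet
facet normal 0.336 -0.881 -0.334
outer loop
vertex -1.928 -0.438 -4.215
vertex -1.56 -0.312 -4.177
vertex -1.708 -0.91 -2.749
endloop
endfacet
facet normal -0.126 0.598 -0.792
outer loop
vertex -1.56 -0.312 -4.177
vertex -1.892 -0.03 -3.911
vertex -1.387 -0.02 -3.984
endloop
endfacet
facet normal 0.884 -0.457 -0.100
outer loop
vertex -1.56 -0.312 -4.177
vertex -1.387 -0.02 -3.984
vertex -1.708 -0.91 -2.749
endloop
endfacet
facet normal -0.126 0.599 -0.791
outer loop
vertex -1.387 -0.02 -3.984
vertex -1.892 -0.03 -3.911
vertex -1.51 0.266 -3.748
endloop
endfacet
facet normal 0.934 0.126 0.334
outer loop
vertex -1.387 -0.02 -3.984
vertex -1.51 0.266 -3.748
vertex -1.708 -0.91 -2.749
endloop
endfacet

endsolid


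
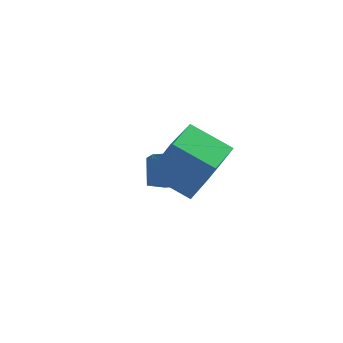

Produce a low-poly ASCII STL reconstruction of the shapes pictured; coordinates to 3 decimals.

solid 
facet normal -0.659 0.615 0.434
outer loop
vertex -2.642 -3.835 4.238
vertex -1.294 -2.229 4.008
vertex -3.496 -3.393 2.315
endloop
endfacet
facet normal -0.639 -0.762 0.109
outer loop
vertex -2.126 -4.671 1.412
vertex -2.642 -3.835 4.238
vertex -3.496 -3.393 2.315
endloop
endfacet
facet normal -0.659 0.615 0.434
outer loop
vertex -3.496 -3.393 2.315
vertex -1.294 -2.229 4.008
vertex -2.148 -1.786 2.085
endloop
endfacet
facet normal -0.398 0.206 -0.894
outer loop
vertex -2.148 -1.786 2.085
vertex -2.126 -4.671 1.412
vertex -3.496 -3.393 2.315
endloop
endfacet
facet normal 0.398 -0.206 0.894
outer loop
vertex -2.642 -3.835 4.238
vertex 0.076 -3.507 3.105
vertex -1.294 -2.229 4.008
endloop
endfacet
facet normal -0.639 -0.761 0.108
outer loop
vertex -1.272 -5.114 3.335
vertex -2.642 -3.835 4.238
vertex -2.126 -4.671 1.412
endloop
endfacet
facet normal 0.398 -0.206 0.894
outer loop
vertex -1.272 -5.114 3.335
vertex 0.076 -3.507 3.105
vertex -2.642 -3.835 4.238
endloop
endfacet
facet normal 0.639 0.762 -0.108
outer loop
vertex -1.294 -2.229 4.008
vertex 0.076 -3.507 3.105
vertex -2.148 -1.786 2.085
endloop
endfacet
facet normal -0.398 0.206 -0.894
outer loop
vertex -0.778 -3.065 1.182
vertex -2.126 -4.671 1.412
vertex -2.148 -1.786 2.085
endloop
endfacet
facet normal 0.639 0.761 -0.109
outer loop
vertex -2.148 -1.786 2.085
vertex 0.076 -3.507 3.105
vertex -0.778 -3.065 1.182
endloop
endfacet
facet normal 0.658 -0.615 -0.434
outer loop
vertex -0.778 -3.065 1.182
vertex -1.272 -5.114 3.335
vertex -2.126 -4.671 1.412
endloop
endfacet
facet normal 0.659 -0.615 -0.434
outer loop
vertex 0.076 -3.507 3.105
vertex -1.272 -5.114 3.335
vertex -0.778 -3.065 1.182
endloop
endfacet
facet normal -0.219 -0.691 -0.689
outer loop
vertex -0.503 0.201 -1.719
vertex -1.367 -0.047 -1.196
vertex -1.395 0.692 -1.928
endloop
endfacet
facet normal 0.465 0.548 -0.696
outer loop
vertex -0.503 0.201 -1.719
vertex -1.395 0.692 -1.928
vertex -0.189 1.196 -0.726
endloop
endfacet
facet normal 0.464 0.549 -0.695
outer loop
vertex -0.189 1.196 -0.726
vertex -1.395 0.692 -1.928
vertex -1.082 1.686 -0.935
endloop
endfacet
facet normal 0.218 0.691 0.690
outer loop
vertex -0.189 1.196 -0.726
vertex -1.082 1.686 -0.935
vertex -1.053 0.947 -0.204
endloop
endfacet
facet normal -0.217 -0.691 -0.689
outer loop
vertex -1.395 0.692 -1.928
vertex -1.367 -0.047 -1.196
vertex -2.26 0.443 -1.406
endloop
endfacet
facet normal -0.511 0.683 -0.522
outer loop
vertex -1.395 0.692 -1.928
vertex -2.26 0.443 -1.406
vertex -1.082 1.686 -0.935
endloop
endfacet
facet normal -0.511 0.683 -0.522
outer loop
vertex -1.082 1.686 -0.935
vertex -2.26 0.443 -1.406
vertex -1.946 1.438 -0.413
endloop
endfacet
facet normal 0.218 0.691 0.689
outer loop
vertex -1.082 1.686 -0.935
vertex -1.946 1.438 -0.413
vertex -1.053 0.947 -0.204
endloop
endfacet
facet normal -0.217 -0.691 -0.689
outer loop
vertex -2.26 0.443 -1.406
vertex -1.367 -0.047 -1.196
vertex -2.231 -0.296 -0.674
endloop
endfacet
facet normal -0.976 0.134 0.174
outer loop
vertex -2.26 0.443 -1.406
vertex -2.231 -0.296 -0.674
vertex -1.946 1.438 -0.413
endloop
endfacet
facet normal -0.976 0.134 0.174
outer loop
vertex -1.946 1.438 -0.413
vertex -2.231 -0.296 -0.674
vertex -1.917 0.699 0.319
endloop
endfacet
facet normal 0.219 0.691 0.689
outer loop
vertex -1.946 1.438 -0.413
vertex -1.917 0.699 0.319
vertex -1.053 0.947 -0.204
endloop
endfacet
facet normal -0.218 -0.691 -0.690
outer loop
vertex -2.231 -0.296 -0.674
vertex -1.367 -0.047 -1.196
vertex -1.338 -0.786 -0.465
endloop
endfacet
facet normal -0.464 -0.548 0.696
outer loop
vertex -2.231 -0.296 -0.674
vertex -1.338 -0.786 -0.465
vertex -1.917 0.699 0.319
endloop
endfacet
facet normal -0.465 -0.548 0.695
outer loop
vertex -1.917 0.699 0.319
vertex -1.338 -0.786 -0.465
vertex -1.025 0.208 0.528
endloop
endfacet
facet normal 0.219 0.691 0.689
outer loop
vertex -1.917 0.699 0.319
vertex -1.025 0.208 0.528
vertex -1.053 0.947 -0.204
endloop
endfacet
facet normal -0.218 -0.691 -0.689
outer loop
vertex -1.338 -0.786 -0.465
vertex -1.367 -0.047 -1.196
vertex -0.474 -0.538 -0.987
endloop
endfacet
facet normal 0.511 -0.683 0.522
outer loop
vertex -1.338 -0.786 -0.465
vertex -0.474 -0.538 -0.987
vertex -1.025 0.208 0.528
endloop
endfacet
facet normal 0.512 -0.682 0.522
outer loop
vertex -1.025 0.208 0.528
vertex -0.474 -0.538 -0.987
vertex -0.16 0.457 0.006
endloop
endfacet
facet normal 0.217 0.691 0.689
outer loop
vertex -1.025 0.208 0.528
vertex -0.16 0.457 0.006
vertex -1.053 0.947 -0.204
endloop
endfacet
facet normal -0.219 -0.691 -0.689
outer loop
vertex -0.474 -0.538 -0.987
vertex -1.367 -0.047 -1.196
vertex -0.503 0.201 -1.719
endloop
endfacet
facet normal 0.976 -0.134 -0.174
outer loop
vertex -0.474 -0.538 -0.987
vertex -0.503 0.201 -1.719
vertex -0.16 0.457 0.006
endloop
endfacet
facet normal 0.976 -0.134 -0.174
outer loop
vertex -0.16 0.457 0.006
vertex -0.503 0.201 -1.719
vertex -0.189 1.196 -0.726
endloop
endfacet
facet normal 0.217 0.691 0.689
outer loop
vertex -0.16 0.457 0.006
vertex -0.189 1.196 -0.726
vertex -1.053 0.947 -0.204
endloop
endfacet

endsolid


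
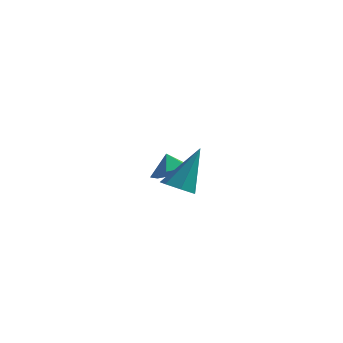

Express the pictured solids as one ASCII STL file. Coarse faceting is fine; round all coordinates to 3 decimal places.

solid 
facet normal 0.439 -0.301 -0.847
outer loop
vertex -0.011 2.138 1.963
vertex -0.788 2.358 1.482
vertex -0.113 3.0 1.604
endloop
endfacet
facet normal 0.419 0.391 0.819
outer loop
vertex -0.011 2.138 1.963
vertex -0.113 3.0 1.604
vertex -1.232 2.662 2.338
endloop
endfacet
facet normal 0.439 -0.300 -0.847
outer loop
vertex -0.113 3.0 1.604
vertex -0.788 2.358 1.482
vertex -0.89 3.221 1.123
endloop
endfacet
facet normal -0.000 0.908 0.418
outer loop
vertex -0.113 3.0 1.604
vertex -0.89 3.221 1.123
vertex -1.232 2.662 2.338
endloop
endfacet
facet normal 0.438 -0.301 -0.847
outer loop
vertex -0.89 3.221 1.123
vertex -0.788 2.358 1.482
vertex -1.566 2.578 1.002
endloop
endfacet
facet normal -0.695 0.707 0.129
outer loop
vertex -0.89 3.221 1.123
vertex -1.566 2.578 1.002
vertex -1.232 2.662 2.338
endloop
endfacet
facet normal 0.438 -0.301 -0.847
outer loop
vertex -1.566 2.578 1.002
vertex -0.788 2.358 1.482
vertex -1.464 1.715 1.361
endloop
endfacet
facet normal -0.970 -0.013 0.243
outer loop
vertex -1.566 2.578 1.002
vertex -1.464 1.715 1.361
vertex -1.232 2.662 2.338
endloop
endfacet
facet normal 0.439 -0.302 -0.847
outer loop
vertex -1.464 1.715 1.361
vertex -0.788 2.358 1.482
vertex -0.687 1.495 1.842
endloop
endfacet
facet normal -0.550 -0.531 0.645
outer loop
vertex -1.464 1.715 1.361
vertex -0.687 1.495 1.842
vertex -1.232 2.662 2.338
endloop
endfacet
facet normal 0.439 -0.302 -0.847
outer loop
vertex -0.687 1.495 1.842
vertex -0.788 2.358 1.482
vertex -0.011 2.138 1.963
endloop
endfacet
facet normal 0.146 -0.329 0.933
outer loop
vertex -0.687 1.495 1.842
vertex -0.011 2.138 1.963
vertex -1.232 2.662 2.338
endloop
endfacet
facet normal -0.228 -0.447 -0.865
outer loop
vertex 2.289 -2.529 2.565
vertex 1.612 -2.385 2.669
vertex 2.095 -1.998 2.342
endloop
endfacet
facet normal 0.946 0.318 -0.066
outer loop
vertex 2.289 -2.529 2.565
vertex 2.095 -1.998 2.342
vertex 2.068 -1.495 4.391
endloop
endfacet
facet normal -0.229 -0.445 -0.866
outer loop
vertex 2.095 -1.998 2.342
vertex 1.612 -2.385 2.669
vertex 1.538 -1.758 2.366
endloop
endfacet
facet normal 0.379 0.900 -0.216
outer loop
vertex 2.095 -1.998 2.342
vertex 1.538 -1.758 2.366
vertex 2.068 -1.495 4.391
endloop
endfacet
facet normal -0.229 -0.445 -0.866
outer loop
vertex 1.538 -1.758 2.366
vertex 1.612 -2.385 2.669
vertex 1.036 -1.99 2.618
endloop
endfacet
facet normal -0.422 0.906 -0.007
outer loop
vertex 1.538 -1.758 2.366
vertex 1.036 -1.99 2.618
vertex 2.068 -1.495 4.391
endloop
endfacet
facet normal -0.230 -0.447 -0.865
outer loop
vertex 1.036 -1.99 2.618
vertex 1.612 -2.385 2.669
vertex 0.969 -2.519 2.909
endloop
endfacet
facet normal -0.853 0.330 0.404
outer loop
vertex 1.036 -1.99 2.618
vertex 0.969 -2.519 2.909
vertex 2.068 -1.495 4.391
endloop
endfacet
facet normal -0.229 -0.448 -0.864
outer loop
vertex 0.969 -2.519 2.909
vertex 1.612 -2.385 2.669
vertex 1.386 -2.947 3.02
endloop
endfacet
facet normal -0.589 -0.391 0.707
outer loop
vertex 0.969 -2.519 2.909
vertex 1.386 -2.947 3.02
vertex 2.068 -1.495 4.391
endloop
endfacet
facet normal -0.228 -0.448 -0.864
outer loop
vertex 1.386 -2.947 3.02
vertex 1.612 -2.385 2.669
vertex 1.973 -2.951 2.867
endloop
endfacet
facet normal 0.171 -0.718 0.675
outer loop
vertex 1.386 -2.947 3.02
vertex 1.973 -2.951 2.867
vertex 2.068 -1.495 4.391
endloop
endfacet
facet normal -0.228 -0.448 -0.865
outer loop
vertex 1.973 -2.951 2.867
vertex 1.612 -2.385 2.669
vertex 2.289 -2.529 2.565
endloop
endfacet
facet normal 0.854 -0.402 0.331
outer loop
vertex 1.973 -2.951 2.867
vertex 2.289 -2.529 2.565
vertex 2.068 -1.495 4.391
endloop
endfacet

endsolid


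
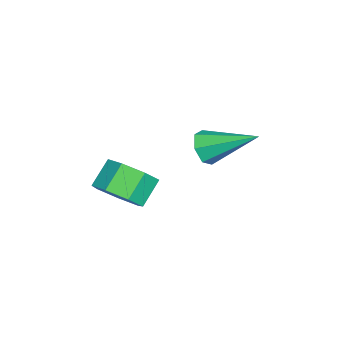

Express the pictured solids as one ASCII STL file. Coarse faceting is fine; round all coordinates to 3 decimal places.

solid 
facet normal 0.665 -0.332 -0.669
outer loop
vertex -1.794 -0.441 0.546
vertex -2.511 -0.974 0.098
vertex -2.227 -0.034 -0.086
endloop
endfacet
facet normal 0.556 0.818 0.146
outer loop
vertex -1.794 -0.441 0.546
vertex -2.227 -0.034 -0.086
vertex -2.611 -0.032 1.369
endloop
endfacet
facet normal 0.556 0.818 0.146
outer loop
vertex -2.611 -0.032 1.369
vertex -2.227 -0.034 -0.086
vertex -3.044 0.375 0.737
endloop
endfacet
facet normal -0.664 0.333 0.669
outer loop
vertex -2.611 -0.032 1.369
vertex -3.044 0.375 0.737
vertex -3.329 -0.566 0.922
endloop
endfacet
facet normal 0.665 -0.332 -0.670
outer loop
vertex -2.227 -0.034 -0.086
vertex -2.511 -0.974 0.098
vertex -2.874 -0.335 -0.579
endloop
endfacet
facet normal -0.043 0.877 -0.479
outer loop
vertex -2.227 -0.034 -0.086
vertex -2.874 -0.335 -0.579
vertex -3.044 0.375 0.737
endloop
endfacet
facet normal -0.043 0.877 -0.479
outer loop
vertex -3.044 0.375 0.737
vertex -2.874 -0.335 -0.579
vertex -3.691 0.074 0.244
endloop
endfacet
facet normal -0.665 0.333 0.669
outer loop
vertex -3.044 0.375 0.737
vertex -3.691 0.074 0.244
vertex -3.329 -0.566 0.922
endloop
endfacet
facet normal 0.664 -0.332 -0.670
outer loop
vertex -2.874 -0.335 -0.579
vertex -2.511 -0.974 0.098
vertex -3.248 -1.118 -0.562
endloop
endfacet
facet normal -0.610 0.275 -0.743
outer loop
vertex -2.874 -0.335 -0.579
vertex -3.248 -1.118 -0.562
vertex -3.691 0.074 0.244
endloop
endfacet
facet normal -0.610 0.276 -0.743
outer loop
vertex -3.691 0.074 0.244
vertex -3.248 -1.118 -0.562
vertex -4.066 -0.709 0.261
endloop
endfacet
facet normal -0.665 0.333 0.669
outer loop
vertex -3.691 0.074 0.244
vertex -4.066 -0.709 0.261
vertex -3.329 -0.566 0.922
endloop
endfacet
facet normal 0.664 -0.333 -0.669
outer loop
vertex -3.248 -1.118 -0.562
vertex -2.511 -0.974 0.098
vertex -3.068 -1.792 -0.048
endloop
endfacet
facet normal -0.717 -0.533 -0.448
outer loop
vertex -3.248 -1.118 -0.562
vertex -3.068 -1.792 -0.048
vertex -4.066 -0.709 0.261
endloop
endfacet
facet normal -0.718 -0.534 -0.447
outer loop
vertex -4.066 -0.709 0.261
vertex -3.068 -1.792 -0.048
vertex -3.885 -1.383 0.776
endloop
endfacet
facet normal -0.665 0.333 0.669
outer loop
vertex -4.066 -0.709 0.261
vertex -3.885 -1.383 0.776
vertex -3.329 -0.566 0.922
endloop
endfacet
facet normal 0.664 -0.333 -0.669
outer loop
vertex -3.068 -1.792 -0.048
vertex -2.511 -0.974 0.098
vertex -2.468 -1.851 0.577
endloop
endfacet
facet normal -0.285 -0.941 0.185
outer loop
vertex -3.068 -1.792 -0.048
vertex -2.468 -1.851 0.577
vertex -3.885 -1.383 0.776
endloop
endfacet
facet normal -0.285 -0.941 0.185
outer loop
vertex -3.885 -1.383 0.776
vertex -2.468 -1.851 0.577
vertex -3.285 -1.442 1.4
endloop
endfacet
facet normal -0.664 0.332 0.670
outer loop
vertex -3.885 -1.383 0.776
vertex -3.285 -1.442 1.4
vertex -3.329 -0.566 0.922
endloop
endfacet
facet normal 0.664 -0.333 -0.669
outer loop
vertex -2.468 -1.851 0.577
vertex -2.511 -0.974 0.098
vertex -1.901 -1.25 0.841
endloop
endfacet
facet normal 0.362 -0.640 0.678
outer loop
vertex -2.468 -1.851 0.577
vertex -1.901 -1.25 0.841
vertex -3.285 -1.442 1.4
endloop
endfacet
facet normal 0.362 -0.640 0.678
outer loop
vertex -3.285 -1.442 1.4
vertex -1.901 -1.25 0.841
vertex -2.718 -0.841 1.664
endloop
endfacet
facet normal -0.664 0.332 0.670
outer loop
vertex -3.285 -1.442 1.4
vertex -2.718 -0.841 1.664
vertex -3.329 -0.566 0.922
endloop
endfacet
facet normal 0.665 -0.332 -0.669
outer loop
vertex -1.901 -1.25 0.841
vertex -2.511 -0.974 0.098
vertex -1.794 -0.441 0.546
endloop
endfacet
facet normal 0.737 0.143 0.660
outer loop
vertex -1.901 -1.25 0.841
vertex -1.794 -0.441 0.546
vertex -2.718 -0.841 1.664
endloop
endfacet
facet normal 0.737 0.143 0.660
outer loop
vertex -2.718 -0.841 1.664
vertex -1.794 -0.441 0.546
vertex -2.611 -0.032 1.369
endloop
endfacet
facet normal -0.664 0.332 0.670
outer loop
vertex -2.718 -0.841 1.664
vertex -2.611 -0.032 1.369
vertex -3.329 -0.566 0.922
endloop
endfacet
facet normal -0.106 -0.885 -0.453
outer loop
vertex -2.183 1.725 3.126
vertex -2.789 1.974 2.782
vertex -2.085 2.005 2.556
endloop
endfacet
facet normal 0.968 0.117 0.224
outer loop
vertex -2.183 1.725 3.126
vertex -2.085 2.005 2.556
vertex -2.571 3.806 3.718
endloop
endfacet
facet normal -0.106 -0.886 -0.452
outer loop
vertex -2.085 2.005 2.556
vertex -2.789 1.974 2.782
vertex -2.517 2.261 2.156
endloop
endfacet
facet normal 0.729 0.499 -0.468
outer loop
vertex -2.085 2.005 2.556
vertex -2.517 2.261 2.156
vertex -2.571 3.806 3.718
endloop
endfacet
facet normal -0.106 -0.886 -0.452
outer loop
vertex -2.517 2.261 2.156
vertex -2.789 1.974 2.782
vertex -3.154 2.301 2.227
endloop
endfacet
facet normal -0.034 0.710 -0.703
outer loop
vertex -2.517 2.261 2.156
vertex -3.154 2.301 2.227
vertex -2.571 3.806 3.718
endloop
endfacet
facet normal -0.104 -0.885 -0.453
outer loop
vertex -3.154 2.301 2.227
vertex -2.789 1.974 2.782
vertex -3.517 2.094 2.715
endloop
endfacet
facet normal -0.747 0.591 -0.305
outer loop
vertex -3.154 2.301 2.227
vertex -3.517 2.094 2.715
vertex -2.571 3.806 3.718
endloop
endfacet
facet normal -0.104 -0.886 -0.452
outer loop
vertex -3.517 2.094 2.715
vertex -2.789 1.974 2.782
vertex -3.331 1.797 3.254
endloop
endfacet
facet normal -0.873 0.231 0.429
outer loop
vertex -3.517 2.094 2.715
vertex -3.331 1.797 3.254
vertex -2.571 3.806 3.718
endloop
endfacet
facet normal -0.106 -0.885 -0.453
outer loop
vertex -3.331 1.797 3.254
vertex -2.789 1.974 2.782
vertex -2.738 1.633 3.436
endloop
endfacet
facet normal -0.317 -0.098 0.943
outer loop
vertex -3.331 1.797 3.254
vertex -2.738 1.633 3.436
vertex -2.571 3.806 3.718
endloop
endfacet
facet normal -0.106 -0.885 -0.453
outer loop
vertex -2.738 1.633 3.436
vertex -2.789 1.974 2.782
vertex -2.183 1.725 3.126
endloop
endfacet
facet normal 0.501 -0.149 0.853
outer loop
vertex -2.738 1.633 3.436
vertex -2.183 1.725 3.126
vertex -2.571 3.806 3.718
endloop
endfacet

endsolid


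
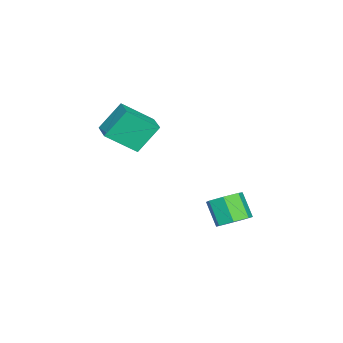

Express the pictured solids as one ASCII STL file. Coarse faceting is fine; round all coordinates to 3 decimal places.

solid 
facet normal 0.474 0.438 -0.764
outer loop
vertex 2.805 0.925 -3.636
vertex 2.104 0.809 -4.138
vertex 2.3 1.486 -3.628
endloop
endfacet
facet normal 0.572 0.506 0.646
outer loop
vertex 2.805 0.925 -3.636
vertex 2.3 1.486 -3.628
vertex 2.137 0.307 -2.56
endloop
endfacet
facet normal 0.573 0.505 0.645
outer loop
vertex 2.137 0.307 -2.56
vertex 2.3 1.486 -3.628
vertex 1.632 0.868 -2.551
endloop
endfacet
facet normal -0.474 -0.439 0.763
outer loop
vertex 2.137 0.307 -2.56
vertex 1.632 0.868 -2.551
vertex 1.436 0.191 -3.062
endloop
endfacet
facet normal 0.474 0.438 -0.764
outer loop
vertex 2.3 1.486 -3.628
vertex 2.104 0.809 -4.138
vertex 1.647 1.537 -4.004
endloop
endfacet
facet normal -0.167 0.896 0.411
outer loop
vertex 2.3 1.486 -3.628
vertex 1.647 1.537 -4.004
vertex 1.632 0.868 -2.551
endloop
endfacet
facet normal -0.167 0.896 0.411
outer loop
vertex 1.632 0.868 -2.551
vertex 1.647 1.537 -4.004
vertex 0.979 0.919 -2.927
endloop
endfacet
facet normal -0.474 -0.439 0.763
outer loop
vertex 1.632 0.868 -2.551
vertex 0.979 0.919 -2.927
vertex 1.436 0.191 -3.062
endloop
endfacet
facet normal 0.475 0.438 -0.763
outer loop
vertex 1.647 1.537 -4.004
vertex 2.104 0.809 -4.138
vertex 1.339 1.04 -4.481
endloop
endfacet
facet normal -0.780 0.611 -0.133
outer loop
vertex 1.647 1.537 -4.004
vertex 1.339 1.04 -4.481
vertex 0.979 0.919 -2.927
endloop
endfacet
facet normal -0.779 0.612 -0.133
outer loop
vertex 0.979 0.919 -2.927
vertex 1.339 1.04 -4.481
vertex 0.67 0.422 -3.404
endloop
endfacet
facet normal -0.473 -0.439 0.764
outer loop
vertex 0.979 0.919 -2.927
vertex 0.67 0.422 -3.404
vertex 1.436 0.191 -3.062
endloop
endfacet
facet normal 0.475 0.439 -0.763
outer loop
vertex 1.339 1.04 -4.481
vertex 2.104 0.809 -4.138
vertex 1.607 0.369 -4.7
endloop
endfacet
facet normal -0.806 -0.133 -0.577
outer loop
vertex 1.339 1.04 -4.481
vertex 1.607 0.369 -4.7
vertex 0.67 0.422 -3.404
endloop
endfacet
facet normal -0.806 -0.133 -0.577
outer loop
vertex 0.67 0.422 -3.404
vertex 1.607 0.369 -4.7
vertex 0.938 -0.249 -3.623
endloop
endfacet
facet normal -0.473 -0.438 0.764
outer loop
vertex 0.67 0.422 -3.404
vertex 0.938 -0.249 -3.623
vertex 1.436 0.191 -3.062
endloop
endfacet
facet normal 0.475 0.439 -0.763
outer loop
vertex 1.607 0.369 -4.7
vertex 2.104 0.809 -4.138
vertex 2.249 0.029 -4.496
endloop
endfacet
facet normal -0.226 -0.778 -0.587
outer loop
vertex 1.607 0.369 -4.7
vertex 2.249 0.029 -4.496
vertex 0.938 -0.249 -3.623
endloop
endfacet
facet normal -0.225 -0.778 -0.586
outer loop
vertex 0.938 -0.249 -3.623
vertex 2.249 0.029 -4.496
vertex 1.581 -0.589 -3.419
endloop
endfacet
facet normal -0.474 -0.438 0.764
outer loop
vertex 0.938 -0.249 -3.623
vertex 1.581 -0.589 -3.419
vertex 1.436 0.191 -3.062
endloop
endfacet
facet normal 0.473 0.439 -0.764
outer loop
vertex 2.249 0.029 -4.496
vertex 2.104 0.809 -4.138
vertex 2.783 0.277 -4.023
endloop
endfacet
facet normal 0.525 -0.837 -0.154
outer loop
vertex 2.249 0.029 -4.496
vertex 2.783 0.277 -4.023
vertex 1.581 -0.589 -3.419
endloop
endfacet
facet normal 0.526 -0.837 -0.154
outer loop
vertex 1.581 -0.589 -3.419
vertex 2.783 0.277 -4.023
vertex 2.114 -0.341 -2.946
endloop
endfacet
facet normal -0.474 -0.438 0.764
outer loop
vertex 1.581 -0.589 -3.419
vertex 2.114 -0.341 -2.946
vertex 1.436 0.191 -3.062
endloop
endfacet
facet normal 0.474 0.440 -0.763
outer loop
vertex 2.783 0.277 -4.023
vertex 2.104 0.809 -4.138
vertex 2.805 0.925 -3.636
endloop
endfacet
facet normal 0.880 -0.265 0.394
outer loop
vertex 2.783 0.277 -4.023
vertex 2.805 0.925 -3.636
vertex 2.114 -0.341 -2.946
endloop
endfacet
facet normal 0.880 -0.266 0.394
outer loop
vertex 2.114 -0.341 -2.946
vertex 2.805 0.925 -3.636
vertex 2.137 0.307 -2.56
endloop
endfacet
facet normal -0.474 -0.438 0.764
outer loop
vertex 2.114 -0.341 -2.946
vertex 2.137 0.307 -2.56
vertex 1.436 0.191 -3.062
endloop
endfacet
facet normal -0.387 0.501 0.774
outer loop
vertex 1.729 -4.403 2.487
vertex 2.743 -3.862 2.644
vertex 1.19 -3.062 1.348
endloop
endfacet
facet normal -0.874 -0.467 -0.136
outer loop
vertex 1.837 -3.898 0.056
vertex 1.729 -4.403 2.487
vertex 1.19 -3.062 1.348
endloop
endfacet
facet normal -0.388 0.501 0.774
outer loop
vertex 1.19 -3.062 1.348
vertex 2.743 -3.862 2.644
vertex 2.203 -2.521 1.506
endloop
endfacet
facet normal -0.293 0.729 -0.618
outer loop
vertex 2.203 -2.521 1.506
vertex 1.837 -3.898 0.056
vertex 1.19 -3.062 1.348
endloop
endfacet
facet normal 0.293 -0.729 0.619
outer loop
vertex 1.729 -4.403 2.487
vertex 3.39 -4.698 1.352
vertex 2.743 -3.862 2.644
endloop
endfacet
facet normal -0.874 -0.467 -0.136
outer loop
vertex 2.377 -5.239 1.194
vertex 1.729 -4.403 2.487
vertex 1.837 -3.898 0.056
endloop
endfacet
facet normal 0.293 -0.729 0.618
outer loop
vertex 2.377 -5.239 1.194
vertex 3.39 -4.698 1.352
vertex 1.729 -4.403 2.487
endloop
endfacet
facet normal 0.874 0.467 0.136
outer loop
vertex 2.743 -3.862 2.644
vertex 3.39 -4.698 1.352
vertex 2.203 -2.521 1.506
endloop
endfacet
facet normal -0.293 0.729 -0.618
outer loop
vertex 2.851 -3.357 0.213
vertex 1.837 -3.898 0.056
vertex 2.203 -2.521 1.506
endloop
endfacet
facet normal 0.874 0.467 0.136
outer loop
vertex 2.203 -2.521 1.506
vertex 3.39 -4.698 1.352
vertex 2.851 -3.357 0.213
endloop
endfacet
facet normal 0.387 -0.501 -0.774
outer loop
vertex 2.851 -3.357 0.213
vertex 2.377 -5.239 1.194
vertex 1.837 -3.898 0.056
endloop
endfacet
facet normal 0.388 -0.501 -0.774
outer loop
vertex 3.39 -4.698 1.352
vertex 2.377 -5.239 1.194
vertex 2.851 -3.357 0.213
endloop
endfacet

endsolid


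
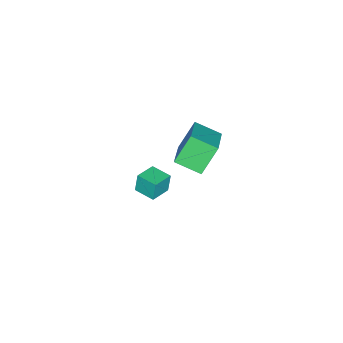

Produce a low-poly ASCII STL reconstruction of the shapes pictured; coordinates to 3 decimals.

solid 
facet normal -0.523 0.240 0.818
outer loop
vertex -1.304 -0.078 4.262
vertex 0.347 0.597 5.121
vertex -1.522 1.058 3.789
endloop
endfacet
facet normal -0.834 -0.341 -0.434
outer loop
vertex -0.747 0.703 2.579
vertex -1.304 -0.078 4.262
vertex -1.522 1.058 3.789
endloop
endfacet
facet normal -0.523 0.240 0.818
outer loop
vertex -1.522 1.058 3.789
vertex 0.347 0.597 5.121
vertex 0.129 1.733 4.648
endloop
endfacet
facet normal -0.175 0.909 -0.379
outer loop
vertex 0.129 1.733 4.648
vertex -0.747 0.703 2.579
vertex -1.522 1.058 3.789
endloop
endfacet
facet normal 0.175 -0.909 0.379
outer loop
vertex -1.304 -0.078 4.262
vertex 1.122 0.242 3.911
vertex 0.347 0.597 5.121
endloop
endfacet
facet normal -0.834 -0.341 -0.434
outer loop
vertex -0.529 -0.433 3.052
vertex -1.304 -0.078 4.262
vertex -0.747 0.703 2.579
endloop
endfacet
facet normal 0.175 -0.909 0.379
outer loop
vertex -0.529 -0.433 3.052
vertex 1.122 0.242 3.911
vertex -1.304 -0.078 4.262
endloop
endfacet
facet normal 0.834 0.341 0.434
outer loop
vertex 0.347 0.597 5.121
vertex 1.122 0.242 3.911
vertex 0.129 1.733 4.648
endloop
endfacet
facet normal -0.175 0.909 -0.379
outer loop
vertex 0.904 1.378 3.438
vertex -0.747 0.703 2.579
vertex 0.129 1.733 4.648
endloop
endfacet
facet normal 0.834 0.341 0.434
outer loop
vertex 0.129 1.733 4.648
vertex 1.122 0.242 3.911
vertex 0.904 1.378 3.438
endloop
endfacet
facet normal 0.523 -0.240 -0.818
outer loop
vertex 0.904 1.378 3.438
vertex -0.529 -0.433 3.052
vertex -0.747 0.703 2.579
endloop
endfacet
facet normal 0.523 -0.240 -0.818
outer loop
vertex 1.122 0.242 3.911
vertex -0.529 -0.433 3.052
vertex 0.904 1.378 3.438
endloop
endfacet
facet normal -0.969 0.184 -0.164
outer loop
vertex -2.13 -2.545 -0.899
vertex -1.938 -1.554 -0.923
vertex -1.98 -2.597 -1.846
endloop
endfacet
facet normal -0.190 -0.982 0.024
outer loop
vertex -0.982 -2.786 -1.677
vertex -2.13 -2.545 -0.899
vertex -1.98 -2.597 -1.846
endloop
endfacet
facet normal -0.970 0.183 -0.163
outer loop
vertex -1.98 -2.597 -1.846
vertex -1.938 -1.554 -0.923
vertex -1.789 -1.606 -1.869
endloop
endfacet
facet normal 0.157 -0.053 -0.986
outer loop
vertex -1.789 -1.606 -1.869
vertex -0.982 -2.786 -1.677
vertex -1.98 -2.597 -1.846
endloop
endfacet
facet normal -0.157 0.054 0.986
outer loop
vertex -2.13 -2.545 -0.899
vertex -0.94 -1.743 -0.754
vertex -1.938 -1.554 -0.923
endloop
endfacet
facet normal -0.190 -0.982 0.024
outer loop
vertex -1.131 -2.734 -0.731
vertex -2.13 -2.545 -0.899
vertex -0.982 -2.786 -1.677
endloop
endfacet
facet normal -0.156 0.053 0.986
outer loop
vertex -1.131 -2.734 -0.731
vertex -0.94 -1.743 -0.754
vertex -2.13 -2.545 -0.899
endloop
endfacet
facet normal 0.190 0.982 -0.024
outer loop
vertex -1.938 -1.554 -0.923
vertex -0.94 -1.743 -0.754
vertex -1.789 -1.606 -1.869
endloop
endfacet
facet normal 0.156 -0.054 -0.986
outer loop
vertex -0.79 -1.795 -1.701
vertex -0.982 -2.786 -1.677
vertex -1.789 -1.606 -1.869
endloop
endfacet
facet normal 0.190 0.982 -0.024
outer loop
vertex -1.789 -1.606 -1.869
vertex -0.94 -1.743 -0.754
vertex -0.79 -1.795 -1.701
endloop
endfacet
facet normal 0.969 -0.184 0.163
outer loop
vertex -0.79 -1.795 -1.701
vertex -1.131 -2.734 -0.731
vertex -0.982 -2.786 -1.677
endloop
endfacet
facet normal 0.969 -0.183 0.164
outer loop
vertex -0.94 -1.743 -0.754
vertex -1.131 -2.734 -0.731
vertex -0.79 -1.795 -1.701
endloop
endfacet

endsolid


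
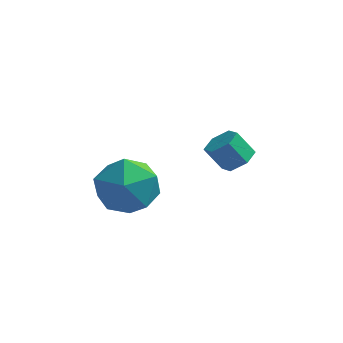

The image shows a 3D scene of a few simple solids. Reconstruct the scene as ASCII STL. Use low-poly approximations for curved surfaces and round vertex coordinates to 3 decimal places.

solid 
facet normal 0.430 0.432 0.793
outer loop
vertex 0.969 -1.237 -0.93
vertex 0.477 -2.104 -0.191
vertex 1.594 -2.284 -0.699
endloop
endfacet
facet normal 0.820 0.535 0.204
outer loop
vertex 0.969 -1.237 -0.93
vertex 1.594 -2.284 -0.699
vertex 1.573 -1.814 -1.847
endloop
endfacet
facet normal 0.411 0.869 -0.276
outer loop
vertex 0.969 -1.237 -0.93
vertex 1.573 -1.814 -1.847
vertex 0.443 -1.344 -2.049
endloop
endfacet
facet normal -0.232 0.973 0.016
outer loop
vertex 0.969 -1.237 -0.93
vertex 0.443 -1.344 -2.049
vertex -0.235 -1.523 -1.025
endloop
endfacet
facet normal -0.220 0.702 0.677
outer loop
vertex 0.969 -1.237 -0.93
vertex -0.235 -1.523 -1.025
vertex 0.477 -2.104 -0.191
endloop
endfacet
facet normal 0.993 -0.104 -0.061
outer loop
vertex 1.573 -1.814 -1.847
vertex 1.594 -2.284 -0.699
vertex 1.455 -3.037 -1.675
endloop
endfacet
facet normal 0.362 -0.271 0.892
outer loop
vertex 1.594 -2.284 -0.699
vertex 0.477 -2.104 -0.191
vertex 0.777 -3.216 -0.651
endloop
endfacet
facet normal -0.690 0.166 0.705
outer loop
vertex 0.477 -2.104 -0.191
vertex -0.235 -1.523 -1.025
vertex -0.353 -2.746 -0.853
endloop
endfacet
facet normal -0.710 0.603 -0.364
outer loop
vertex -0.235 -1.523 -1.025
vertex 0.443 -1.344 -2.049
vertex -0.374 -2.276 -2.001
endloop
endfacet
facet normal 0.331 0.436 -0.837
outer loop
vertex 0.443 -1.344 -2.049
vertex 1.573 -1.814 -1.847
vertex 0.743 -2.456 -2.509
endloop
endfacet
facet normal 0.232 -0.973 -0.016
outer loop
vertex 0.251 -3.323 -1.77
vertex 1.455 -3.037 -1.675
vertex 0.777 -3.216 -0.651
endloop
endfacet
facet normal -0.411 -0.869 0.276
outer loop
vertex 0.251 -3.323 -1.77
vertex 0.777 -3.216 -0.651
vertex -0.353 -2.746 -0.853
endloop
endfacet
facet normal -0.820 -0.535 -0.204
outer loop
vertex 0.251 -3.323 -1.77
vertex -0.353 -2.746 -0.853
vertex -0.374 -2.276 -2.001
endloop
endfacet
facet normal -0.430 -0.432 -0.793
outer loop
vertex 0.251 -3.323 -1.77
vertex -0.374 -2.276 -2.001
vertex 0.743 -2.456 -2.509
endloop
endfacet
facet normal 0.220 -0.702 -0.677
outer loop
vertex 0.251 -3.323 -1.77
vertex 0.743 -2.456 -2.509
vertex 1.455 -3.037 -1.675
endloop
endfacet
facet normal 0.710 -0.603 0.364
outer loop
vertex 0.777 -3.216 -0.651
vertex 1.455 -3.037 -1.675
vertex 1.594 -2.284 -0.699
endloop
endfacet
facet normal -0.331 -0.436 0.837
outer loop
vertex -0.353 -2.746 -0.853
vertex 0.777 -3.216 -0.651
vertex 0.477 -2.104 -0.191
endloop
endfacet
facet normal -0.993 0.104 0.061
outer loop
vertex -0.374 -2.276 -2.001
vertex -0.353 -2.746 -0.853
vertex -0.235 -1.523 -1.025
endloop
endfacet
facet normal -0.362 0.271 -0.892
outer loop
vertex 0.743 -2.456 -2.509
vertex -0.374 -2.276 -2.001
vertex 0.443 -1.344 -2.049
endloop
endfacet
facet normal 0.690 -0.166 -0.705
outer loop
vertex 1.455 -3.037 -1.675
vertex 0.743 -2.456 -2.509
vertex 1.573 -1.814 -1.847
endloop
endfacet
facet normal 0.586 0.026 -0.810
outer loop
vertex 3.825 0.967 -1.916
vertex 3.433 1.454 -2.184
vertex 3.965 1.622 -1.794
endloop
endfacet
facet normal 0.785 -0.272 0.557
outer loop
vertex 3.825 0.967 -1.916
vertex 3.965 1.622 -1.794
vertex 3.199 0.94 -1.048
endloop
endfacet
facet normal 0.785 -0.271 0.558
outer loop
vertex 3.199 0.94 -1.048
vertex 3.965 1.622 -1.794
vertex 3.339 1.594 -0.927
endloop
endfacet
facet normal -0.585 -0.025 0.811
outer loop
vertex 3.199 0.94 -1.048
vertex 3.339 1.594 -0.927
vertex 2.807 1.426 -1.316
endloop
endfacet
facet normal 0.586 0.027 -0.810
outer loop
vertex 3.965 1.622 -1.794
vertex 3.433 1.454 -2.184
vertex 3.572 2.108 -2.062
endloop
endfacet
facet normal 0.569 0.699 0.433
outer loop
vertex 3.965 1.622 -1.794
vertex 3.572 2.108 -2.062
vertex 3.339 1.594 -0.927
endloop
endfacet
facet normal 0.570 0.698 0.433
outer loop
vertex 3.339 1.594 -0.927
vertex 3.572 2.108 -2.062
vertex 2.946 2.081 -1.195
endloop
endfacet
facet normal -0.585 -0.026 0.811
outer loop
vertex 3.339 1.594 -0.927
vertex 2.946 2.081 -1.195
vertex 2.807 1.426 -1.316
endloop
endfacet
facet normal 0.586 0.026 -0.810
outer loop
vertex 3.572 2.108 -2.062
vertex 3.433 1.454 -2.184
vertex 3.041 1.94 -2.452
endloop
endfacet
facet normal -0.215 0.969 -0.125
outer loop
vertex 3.572 2.108 -2.062
vertex 3.041 1.94 -2.452
vertex 2.946 2.081 -1.195
endloop
endfacet
facet normal -0.215 0.969 -0.125
outer loop
vertex 2.946 2.081 -1.195
vertex 3.041 1.94 -2.452
vertex 2.415 1.913 -1.584
endloop
endfacet
facet normal -0.586 -0.025 0.810
outer loop
vertex 2.946 2.081 -1.195
vertex 2.415 1.913 -1.584
vertex 2.807 1.426 -1.316
endloop
endfacet
facet normal 0.585 0.025 -0.811
outer loop
vertex 3.041 1.94 -2.452
vertex 3.433 1.454 -2.184
vertex 2.901 1.286 -2.573
endloop
endfacet
facet normal -0.785 0.271 -0.557
outer loop
vertex 3.041 1.94 -2.452
vertex 2.901 1.286 -2.573
vertex 2.415 1.913 -1.584
endloop
endfacet
facet normal -0.784 0.272 -0.558
outer loop
vertex 2.415 1.913 -1.584
vertex 2.901 1.286 -2.573
vertex 2.275 1.258 -1.706
endloop
endfacet
facet normal -0.586 -0.026 0.810
outer loop
vertex 2.415 1.913 -1.584
vertex 2.275 1.258 -1.706
vertex 2.807 1.426 -1.316
endloop
endfacet
facet normal 0.585 0.026 -0.811
outer loop
vertex 2.901 1.286 -2.573
vertex 3.433 1.454 -2.184
vertex 3.294 0.799 -2.305
endloop
endfacet
facet normal -0.569 -0.698 -0.434
outer loop
vertex 2.901 1.286 -2.573
vertex 3.294 0.799 -2.305
vertex 2.275 1.258 -1.706
endloop
endfacet
facet normal -0.569 -0.699 -0.433
outer loop
vertex 2.275 1.258 -1.706
vertex 3.294 0.799 -2.305
vertex 2.668 0.772 -1.438
endloop
endfacet
facet normal -0.586 -0.027 0.810
outer loop
vertex 2.275 1.258 -1.706
vertex 2.668 0.772 -1.438
vertex 2.807 1.426 -1.316
endloop
endfacet
facet normal 0.586 0.025 -0.810
outer loop
vertex 3.294 0.799 -2.305
vertex 3.433 1.454 -2.184
vertex 3.825 0.967 -1.916
endloop
endfacet
facet normal 0.215 -0.969 0.125
outer loop
vertex 3.294 0.799 -2.305
vertex 3.825 0.967 -1.916
vertex 2.668 0.772 -1.438
endloop
endfacet
facet normal 0.215 -0.969 0.125
outer loop
vertex 2.668 0.772 -1.438
vertex 3.825 0.967 -1.916
vertex 3.199 0.94 -1.048
endloop
endfacet
facet normal -0.586 -0.026 0.810
outer loop
vertex 2.668 0.772 -1.438
vertex 3.199 0.94 -1.048
vertex 2.807 1.426 -1.316
endloop
endfacet

endsolid


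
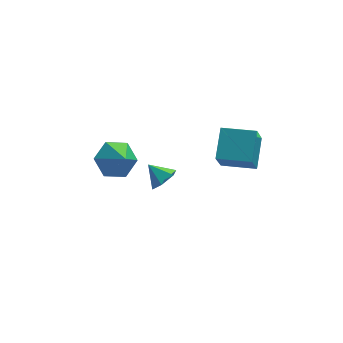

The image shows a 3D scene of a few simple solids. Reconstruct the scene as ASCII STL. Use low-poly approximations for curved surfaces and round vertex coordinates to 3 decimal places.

solid 
facet normal 0.605 -0.481 -0.635
outer loop
vertex 0.072 0.529 -2.381
vertex -0.35 0.824 -3.007
vertex 0.283 1.236 -2.716
endloop
endfacet
facet normal 0.340 0.318 0.885
outer loop
vertex 0.072 0.529 -2.381
vertex 0.283 1.236 -2.716
vertex -1.07 1.396 -2.253
endloop
endfacet
facet normal 0.605 -0.482 -0.633
outer loop
vertex 0.283 1.236 -2.716
vertex -0.35 0.824 -3.007
vertex -0.138 1.53 -3.342
endloop
endfacet
facet normal 0.211 0.932 0.295
outer loop
vertex 0.283 1.236 -2.716
vertex -0.138 1.53 -3.342
vertex -1.07 1.396 -2.253
endloop
endfacet
facet normal 0.605 -0.482 -0.633
outer loop
vertex -0.138 1.53 -3.342
vertex -0.35 0.824 -3.007
vertex -0.771 1.118 -3.633
endloop
endfacet
facet normal -0.436 0.859 -0.268
outer loop
vertex -0.138 1.53 -3.342
vertex -0.771 1.118 -3.633
vertex -1.07 1.396 -2.253
endloop
endfacet
facet normal 0.606 -0.481 -0.633
outer loop
vertex -0.771 1.118 -3.633
vertex -0.35 0.824 -3.007
vertex -0.983 0.411 -3.299
endloop
endfacet
facet normal -0.955 0.172 -0.242
outer loop
vertex -0.771 1.118 -3.633
vertex -0.983 0.411 -3.299
vertex -1.07 1.396 -2.253
endloop
endfacet
facet normal 0.606 -0.481 -0.633
outer loop
vertex -0.983 0.411 -3.299
vertex -0.35 0.824 -3.007
vertex -0.562 0.117 -2.673
endloop
endfacet
facet normal -0.826 -0.443 0.348
outer loop
vertex -0.983 0.411 -3.299
vertex -0.562 0.117 -2.673
vertex -1.07 1.396 -2.253
endloop
endfacet
facet normal 0.605 -0.481 -0.635
outer loop
vertex -0.562 0.117 -2.673
vertex -0.35 0.824 -3.007
vertex 0.072 0.529 -2.381
endloop
endfacet
facet normal -0.179 -0.370 0.911
outer loop
vertex -0.562 0.117 -2.673
vertex 0.072 0.529 -2.381
vertex -1.07 1.396 -2.253
endloop
endfacet
facet normal -0.942 0.329 -0.060
outer loop
vertex 1.962 -1.911 3.495
vertex 2.34 -1.083 2.107
vertex 1.538 -3.298 2.551
endloop
endfacet
facet normal -0.227 -0.499 0.836
outer loop
vertex 3.14 -3.857 2.653
vertex 1.962 -1.911 3.495
vertex 1.538 -3.298 2.551
endloop
endfacet
facet normal -0.942 0.329 -0.060
outer loop
vertex 1.538 -3.298 2.551
vertex 2.34 -1.083 2.107
vertex 1.916 -2.469 1.163
endloop
endfacet
facet normal -0.245 -0.802 -0.545
outer loop
vertex 1.916 -2.469 1.163
vertex 3.14 -3.857 2.653
vertex 1.538 -3.298 2.551
endloop
endfacet
facet normal 0.245 0.802 0.545
outer loop
vertex 1.962 -1.911 3.495
vertex 3.942 -1.642 2.209
vertex 2.34 -1.083 2.107
endloop
endfacet
facet normal -0.228 -0.500 0.836
outer loop
vertex 3.564 -2.471 3.597
vertex 1.962 -1.911 3.495
vertex 3.14 -3.857 2.653
endloop
endfacet
facet normal 0.245 0.801 0.545
outer loop
vertex 3.564 -2.471 3.597
vertex 3.942 -1.642 2.209
vertex 1.962 -1.911 3.495
endloop
endfacet
facet normal 0.228 0.500 -0.836
outer loop
vertex 2.34 -1.083 2.107
vertex 3.942 -1.642 2.209
vertex 1.916 -2.469 1.163
endloop
endfacet
facet normal -0.246 -0.802 -0.545
outer loop
vertex 3.518 -3.029 1.265
vertex 3.14 -3.857 2.653
vertex 1.916 -2.469 1.163
endloop
endfacet
facet normal 0.228 0.499 -0.836
outer loop
vertex 1.916 -2.469 1.163
vertex 3.942 -1.642 2.209
vertex 3.518 -3.029 1.265
endloop
endfacet
facet normal 0.942 -0.329 0.060
outer loop
vertex 3.518 -3.029 1.265
vertex 3.564 -2.471 3.597
vertex 3.14 -3.857 2.653
endloop
endfacet
facet normal 0.942 -0.329 0.060
outer loop
vertex 3.942 -1.642 2.209
vertex 3.564 -2.471 3.597
vertex 3.518 -3.029 1.265
endloop
endfacet
facet normal -0.264 0.692 -0.672
outer loop
vertex -1.943 -2.314 1.878
vertex -2.957 -2.422 2.166
vertex -2.339 -1.712 2.654
endloop
endfacet
facet normal 0.889 -0.004 0.457
outer loop
vertex -1.943 -2.314 1.878
vertex -2.339 -1.712 2.654
vertex -2.583 -3.398 3.114
endloop
endfacet
facet normal -0.265 0.692 -0.672
outer loop
vertex -2.339 -1.712 2.654
vertex -2.957 -2.422 2.166
vertex -3.354 -1.82 2.943
endloop
endfacet
facet normal 0.245 0.222 0.944
outer loop
vertex -2.339 -1.712 2.654
vertex -3.354 -1.82 2.943
vertex -2.583 -3.398 3.114
endloop
endfacet
facet normal -0.265 0.692 -0.672
outer loop
vertex -3.354 -1.82 2.943
vertex -2.957 -2.422 2.166
vertex -3.971 -2.53 2.455
endloop
endfacet
facet normal -0.500 -0.152 0.853
outer loop
vertex -3.354 -1.82 2.943
vertex -3.971 -2.53 2.455
vertex -2.583 -3.398 3.114
endloop
endfacet
facet normal -0.265 0.691 -0.672
outer loop
vertex -3.971 -2.53 2.455
vertex -2.957 -2.422 2.166
vertex -3.574 -3.132 1.679
endloop
endfacet
facet normal -0.600 -0.751 0.275
outer loop
vertex -3.971 -2.53 2.455
vertex -3.574 -3.132 1.679
vertex -2.583 -3.398 3.114
endloop
endfacet
facet normal -0.265 0.691 -0.672
outer loop
vertex -3.574 -3.132 1.679
vertex -2.957 -2.422 2.166
vertex -2.56 -3.025 1.39
endloop
endfacet
facet normal 0.043 -0.977 -0.211
outer loop
vertex -3.574 -3.132 1.679
vertex -2.56 -3.025 1.39
vertex -2.583 -3.398 3.114
endloop
endfacet
facet normal -0.265 0.691 -0.672
outer loop
vertex -2.56 -3.025 1.39
vertex -2.957 -2.422 2.166
vertex -1.943 -2.314 1.878
endloop
endfacet
facet normal 0.789 -0.603 -0.120
outer loop
vertex -2.56 -3.025 1.39
vertex -1.943 -2.314 1.878
vertex -2.583 -3.398 3.114
endloop
endfacet

endsolid
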